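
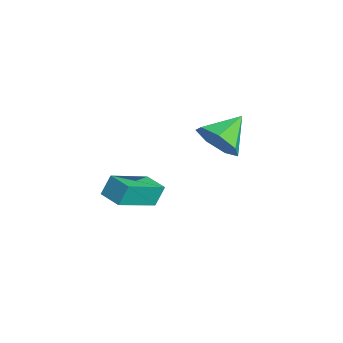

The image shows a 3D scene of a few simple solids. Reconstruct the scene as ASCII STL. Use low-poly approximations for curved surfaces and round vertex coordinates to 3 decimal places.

solid 
facet normal -0.924 -0.382 0.027
outer loop
vertex 1.18 -1.379 -1.585
vertex 0.523 0.141 -2.557
vertex 1.326 -1.784 -2.318
endloop
endfacet
facet normal 0.342 -0.792 0.506
outer loop
vertex 2.157 -1.441 -2.343
vertex 1.18 -1.379 -1.585
vertex 1.326 -1.784 -2.318
endloop
endfacet
facet normal -0.924 -0.382 0.029
outer loop
vertex 1.326 -1.784 -2.318
vertex 0.523 0.141 -2.557
vertex 0.668 -0.265 -3.29
endloop
endfacet
facet normal 0.171 -0.477 -0.862
outer loop
vertex 0.668 -0.265 -3.29
vertex 2.157 -1.441 -2.343
vertex 1.326 -1.784 -2.318
endloop
endfacet
facet normal -0.171 0.477 0.862
outer loop
vertex 1.18 -1.379 -1.585
vertex 1.354 0.484 -2.582
vertex 0.523 0.141 -2.557
endloop
endfacet
facet normal 0.342 -0.792 0.506
outer loop
vertex 2.012 -1.035 -1.61
vertex 1.18 -1.379 -1.585
vertex 2.157 -1.441 -2.343
endloop
endfacet
facet normal -0.171 0.477 0.862
outer loop
vertex 2.012 -1.035 -1.61
vertex 1.354 0.484 -2.582
vertex 1.18 -1.379 -1.585
endloop
endfacet
facet normal -0.342 0.792 -0.506
outer loop
vertex 0.523 0.141 -2.557
vertex 1.354 0.484 -2.582
vertex 0.668 -0.265 -3.29
endloop
endfacet
facet normal 0.171 -0.477 -0.862
outer loop
vertex 1.5 0.079 -3.315
vertex 2.157 -1.441 -2.343
vertex 0.668 -0.265 -3.29
endloop
endfacet
facet normal -0.343 0.792 -0.506
outer loop
vertex 0.668 -0.265 -3.29
vertex 1.354 0.484 -2.582
vertex 1.5 0.079 -3.315
endloop
endfacet
facet normal 0.924 0.381 -0.028
outer loop
vertex 1.5 0.079 -3.315
vertex 2.012 -1.035 -1.61
vertex 2.157 -1.441 -2.343
endloop
endfacet
facet normal 0.924 0.383 -0.027
outer loop
vertex 1.354 0.484 -2.582
vertex 2.012 -1.035 -1.61
vertex 1.5 0.079 -3.315
endloop
endfacet
facet normal 0.400 -0.798 -0.451
outer loop
vertex 0.801 3.364 -2.139
vertex 0.26 2.792 -1.607
vertex 0.064 3.173 -2.455
endloop
endfacet
facet normal -0.030 0.885 -0.464
outer loop
vertex 0.801 3.364 -2.139
vertex 0.064 3.173 -2.455
vertex -0.32 3.948 -0.953
endloop
endfacet
facet normal 0.401 -0.798 -0.451
outer loop
vertex 0.064 3.173 -2.455
vertex 0.26 2.792 -1.607
vertex -0.525 2.695 -2.133
endloop
endfacet
facet normal -0.697 0.549 -0.461
outer loop
vertex 0.064 3.173 -2.455
vertex -0.525 2.695 -2.133
vertex -0.32 3.948 -0.953
endloop
endfacet
facet normal 0.401 -0.798 -0.451
outer loop
vertex -0.525 2.695 -2.133
vertex 0.26 2.792 -1.607
vertex -0.523 2.29 -1.415
endloop
endfacet
facet normal -0.993 0.104 0.062
outer loop
vertex -0.525 2.695 -2.133
vertex -0.523 2.29 -1.415
vertex -0.32 3.948 -0.953
endloop
endfacet
facet normal 0.401 -0.797 -0.451
outer loop
vertex -0.523 2.29 -1.415
vertex 0.26 2.792 -1.607
vertex 0.069 2.263 -0.842
endloop
endfacet
facet normal -0.694 -0.113 0.711
outer loop
vertex -0.523 2.29 -1.415
vertex 0.069 2.263 -0.842
vertex -0.32 3.948 -0.953
endloop
endfacet
facet normal 0.400 -0.797 -0.452
outer loop
vertex 0.069 2.263 -0.842
vertex 0.26 2.792 -1.607
vertex 0.805 2.634 -0.845
endloop
endfacet
facet normal -0.026 0.060 0.998
outer loop
vertex 0.069 2.263 -0.842
vertex 0.805 2.634 -0.845
vertex -0.32 3.948 -0.953
endloop
endfacet
facet normal 0.401 -0.797 -0.452
outer loop
vertex 0.805 2.634 -0.845
vertex 0.26 2.792 -1.607
vertex 1.131 3.125 -1.422
endloop
endfacet
facet normal 0.508 0.493 0.706
outer loop
vertex 0.805 2.634 -0.845
vertex 1.131 3.125 -1.422
vertex -0.32 3.948 -0.953
endloop
endfacet
facet normal 0.401 -0.798 -0.450
outer loop
vertex 1.131 3.125 -1.422
vertex 0.26 2.792 -1.607
vertex 0.801 3.364 -2.139
endloop
endfacet
facet normal 0.506 0.861 0.054
outer loop
vertex 1.131 3.125 -1.422
vertex 0.801 3.364 -2.139
vertex -0.32 3.948 -0.953
endloop
endfacet

endsolid


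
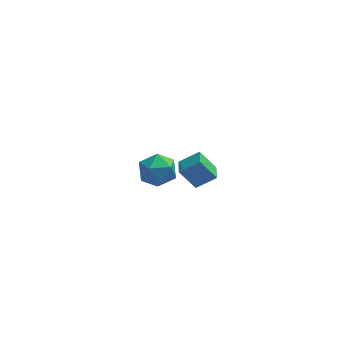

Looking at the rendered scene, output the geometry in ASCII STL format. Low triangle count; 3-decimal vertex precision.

solid 
facet normal -0.695 0.712 -0.101
outer loop
vertex -0.442 3.199 -4.464
vertex -0.702 3.099 -3.375
vertex 0.091 3.828 -3.699
endloop
endfacet
facet normal -0.158 0.814 -0.559
outer loop
vertex -0.442 3.199 -4.464
vertex 0.091 3.828 -3.699
vertex 0.669 3.36 -4.543
endloop
endfacet
facet normal -0.102 0.231 -0.968
outer loop
vertex -0.442 3.199 -4.464
vertex 0.669 3.36 -4.543
vertex 0.233 2.342 -4.74
endloop
endfacet
facet normal -0.605 -0.231 -0.762
outer loop
vertex -0.442 3.199 -4.464
vertex 0.233 2.342 -4.74
vertex -0.615 2.18 -4.018
endloop
endfacet
facet normal -0.972 0.066 -0.226
outer loop
vertex -0.442 3.199 -4.464
vertex -0.615 2.18 -4.018
vertex -0.702 3.099 -3.375
endloop
endfacet
facet normal 0.445 0.877 -0.182
outer loop
vertex 0.669 3.36 -4.543
vertex 0.091 3.828 -3.699
vertex 1.095 3.36 -3.502
endloop
endfacet
facet normal -0.425 0.711 0.560
outer loop
vertex 0.091 3.828 -3.699
vertex -0.702 3.099 -3.375
vertex 0.247 3.198 -2.78
endloop
endfacet
facet normal -0.873 -0.333 0.357
outer loop
vertex -0.702 3.099 -3.375
vertex -0.615 2.18 -4.018
vertex -0.189 2.18 -2.977
endloop
endfacet
facet normal -0.279 -0.813 -0.510
outer loop
vertex -0.615 2.18 -4.018
vertex 0.233 2.342 -4.74
vertex 0.389 1.712 -3.821
endloop
endfacet
facet normal 0.535 -0.066 -0.842
outer loop
vertex 0.233 2.342 -4.74
vertex 0.669 3.36 -4.543
vertex 1.182 2.441 -4.145
endloop
endfacet
facet normal 0.605 0.231 0.762
outer loop
vertex 0.922 2.341 -3.056
vertex 1.095 3.36 -3.502
vertex 0.247 3.198 -2.78
endloop
endfacet
facet normal 0.102 -0.231 0.968
outer loop
vertex 0.922 2.341 -3.056
vertex 0.247 3.198 -2.78
vertex -0.189 2.18 -2.977
endloop
endfacet
facet normal 0.158 -0.814 0.559
outer loop
vertex 0.922 2.341 -3.056
vertex -0.189 2.18 -2.977
vertex 0.389 1.712 -3.821
endloop
endfacet
facet normal 0.695 -0.712 0.101
outer loop
vertex 0.922 2.341 -3.056
vertex 0.389 1.712 -3.821
vertex 1.182 2.441 -4.145
endloop
endfacet
facet normal 0.972 -0.066 0.226
outer loop
vertex 0.922 2.341 -3.056
vertex 1.182 2.441 -4.145
vertex 1.095 3.36 -3.502
endloop
endfacet
facet normal 0.279 0.813 0.510
outer loop
vertex 0.247 3.198 -2.78
vertex 1.095 3.36 -3.502
vertex 0.091 3.828 -3.699
endloop
endfacet
facet normal -0.535 0.066 0.842
outer loop
vertex -0.189 2.18 -2.977
vertex 0.247 3.198 -2.78
vertex -0.702 3.099 -3.375
endloop
endfacet
facet normal -0.445 -0.877 0.182
outer loop
vertex 0.389 1.712 -3.821
vertex -0.189 2.18 -2.977
vertex -0.615 2.18 -4.018
endloop
endfacet
facet normal 0.425 -0.711 -0.560
outer loop
vertex 1.182 2.441 -4.145
vertex 0.389 1.712 -3.821
vertex 0.233 2.342 -4.74
endloop
endfacet
facet normal 0.873 0.333 -0.357
outer loop
vertex 1.095 3.36 -3.502
vertex 1.182 2.441 -4.145
vertex 0.669 3.36 -4.543
endloop
endfacet
facet normal -0.573 0.121 0.811
outer loop
vertex 2.102 -3.449 3.554
vertex 2.119 -2.568 3.434
vertex 1.111 -3.525 2.865
endloop
endfacet
facet normal -0.018 -0.991 0.135
outer loop
vertex 1.901 -3.692 1.746
vertex 2.102 -3.449 3.554
vertex 1.111 -3.525 2.865
endloop
endfacet
facet normal -0.573 0.122 0.811
outer loop
vertex 1.111 -3.525 2.865
vertex 2.119 -2.568 3.434
vertex 1.127 -2.643 2.744
endloop
endfacet
facet normal -0.820 -0.063 -0.569
outer loop
vertex 1.127 -2.643 2.744
vertex 1.901 -3.692 1.746
vertex 1.111 -3.525 2.865
endloop
endfacet
facet normal 0.820 0.062 0.569
outer loop
vertex 2.102 -3.449 3.554
vertex 2.909 -2.735 2.315
vertex 2.119 -2.568 3.434
endloop
endfacet
facet normal -0.019 -0.991 0.135
outer loop
vertex 2.893 -3.617 2.436
vertex 2.102 -3.449 3.554
vertex 1.901 -3.692 1.746
endloop
endfacet
facet normal 0.819 0.063 0.570
outer loop
vertex 2.893 -3.617 2.436
vertex 2.909 -2.735 2.315
vertex 2.102 -3.449 3.554
endloop
endfacet
facet normal 0.019 0.991 -0.135
outer loop
vertex 2.119 -2.568 3.434
vertex 2.909 -2.735 2.315
vertex 1.127 -2.643 2.744
endloop
endfacet
facet normal -0.819 -0.062 -0.570
outer loop
vertex 1.918 -2.811 1.626
vertex 1.901 -3.692 1.746
vertex 1.127 -2.643 2.744
endloop
endfacet
facet normal 0.018 0.991 -0.136
outer loop
vertex 1.127 -2.643 2.744
vertex 2.909 -2.735 2.315
vertex 1.918 -2.811 1.626
endloop
endfacet
facet normal 0.573 -0.121 -0.811
outer loop
vertex 1.918 -2.811 1.626
vertex 2.893 -3.617 2.436
vertex 1.901 -3.692 1.746
endloop
endfacet
facet normal 0.573 -0.122 -0.811
outer loop
vertex 2.909 -2.735 2.315
vertex 2.893 -3.617 2.436
vertex 1.918 -2.811 1.626
endloop
endfacet

endsolid


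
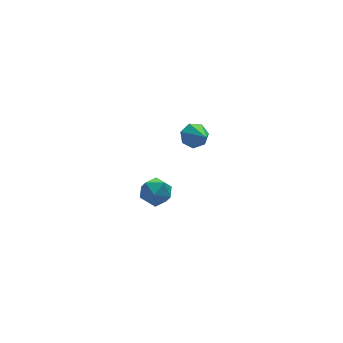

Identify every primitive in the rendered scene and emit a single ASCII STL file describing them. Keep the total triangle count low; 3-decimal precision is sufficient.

solid 
facet normal -0.280 0.789 0.547
outer loop
vertex -3.346 1.59 -2.741
vertex -3.341 1.178 -2.144
vertex -2.74 1.531 -2.346
endloop
endfacet
facet normal 0.108 0.994 -0.018
outer loop
vertex -3.346 1.59 -2.741
vertex -2.74 1.531 -2.346
vertex -2.704 1.514 -3.071
endloop
endfacet
facet normal -0.221 0.764 -0.606
outer loop
vertex -3.346 1.59 -2.741
vertex -2.704 1.514 -3.071
vertex -3.283 1.152 -3.316
endloop
endfacet
facet normal -0.812 0.418 -0.407
outer loop
vertex -3.346 1.59 -2.741
vertex -3.283 1.152 -3.316
vertex -3.677 0.945 -2.743
endloop
endfacet
facet normal -0.847 0.434 0.306
outer loop
vertex -3.346 1.59 -2.741
vertex -3.677 0.945 -2.743
vertex -3.341 1.178 -2.144
endloop
endfacet
facet normal 0.744 0.668 0.021
outer loop
vertex -2.704 1.514 -3.071
vertex -2.74 1.531 -2.346
vertex -2.303 1.055 -2.677
endloop
endfacet
facet normal 0.115 0.338 0.934
outer loop
vertex -2.74 1.531 -2.346
vertex -3.341 1.178 -2.144
vertex -2.697 0.848 -2.104
endloop
endfacet
facet normal -0.805 -0.237 0.544
outer loop
vertex -3.341 1.178 -2.144
vertex -3.677 0.945 -2.743
vertex -3.276 0.486 -2.349
endloop
endfacet
facet normal -0.748 -0.263 -0.609
outer loop
vertex -3.677 0.945 -2.743
vertex -3.283 1.152 -3.316
vertex -3.24 0.469 -3.074
endloop
endfacet
facet normal 0.209 0.296 -0.932
outer loop
vertex -3.283 1.152 -3.316
vertex -2.704 1.514 -3.071
vertex -2.639 0.822 -3.276
endloop
endfacet
facet normal 0.812 -0.418 0.407
outer loop
vertex -2.634 0.41 -2.679
vertex -2.303 1.055 -2.677
vertex -2.697 0.848 -2.104
endloop
endfacet
facet normal 0.221 -0.764 0.606
outer loop
vertex -2.634 0.41 -2.679
vertex -2.697 0.848 -2.104
vertex -3.276 0.486 -2.349
endloop
endfacet
facet normal -0.108 -0.994 0.018
outer loop
vertex -2.634 0.41 -2.679
vertex -3.276 0.486 -2.349
vertex -3.24 0.469 -3.074
endloop
endfacet
facet normal 0.280 -0.789 -0.547
outer loop
vertex -2.634 0.41 -2.679
vertex -3.24 0.469 -3.074
vertex -2.639 0.822 -3.276
endloop
endfacet
facet normal 0.847 -0.434 -0.306
outer loop
vertex -2.634 0.41 -2.679
vertex -2.639 0.822 -3.276
vertex -2.303 1.055 -2.677
endloop
endfacet
facet normal 0.748 0.263 0.609
outer loop
vertex -2.697 0.848 -2.104
vertex -2.303 1.055 -2.677
vertex -2.74 1.531 -2.346
endloop
endfacet
facet normal -0.209 -0.296 0.932
outer loop
vertex -3.276 0.486 -2.349
vertex -2.697 0.848 -2.104
vertex -3.341 1.178 -2.144
endloop
endfacet
facet normal -0.744 -0.668 -0.021
outer loop
vertex -3.24 0.469 -3.074
vertex -3.276 0.486 -2.349
vertex -3.677 0.945 -2.743
endloop
endfacet
facet normal -0.115 -0.338 -0.934
outer loop
vertex -2.639 0.822 -3.276
vertex -3.24 0.469 -3.074
vertex -3.283 1.152 -3.316
endloop
endfacet
facet normal 0.805 0.237 -0.544
outer loop
vertex -2.303 1.055 -2.677
vertex -2.639 0.822 -3.276
vertex -2.704 1.514 -3.071
endloop
endfacet
facet normal 0.034 0.812 -0.582
outer loop
vertex -2.019 -1.335 1.743
vertex -2.315 -1.05 2.123
vertex -1.759 -1.103 2.082
endloop
endfacet
facet normal 0.784 -0.587 -0.200
outer loop
vertex -2.019 -1.335 1.743
vertex -1.759 -1.103 2.082
vertex -2.365 -2.21 2.957
endloop
endfacet
facet normal 0.034 0.812 -0.582
outer loop
vertex -1.759 -1.103 2.082
vertex -2.315 -1.05 2.123
vertex -1.918 -0.831 2.452
endloop
endfacet
facet normal 0.879 -0.116 0.463
outer loop
vertex -1.759 -1.103 2.082
vertex -1.918 -0.831 2.452
vertex -2.365 -2.21 2.957
endloop
endfacet
facet normal 0.036 0.811 -0.583
outer loop
vertex -1.918 -0.831 2.452
vertex -2.315 -1.05 2.123
vertex -2.376 -0.723 2.574
endloop
endfacet
facet normal 0.302 0.240 0.923
outer loop
vertex -1.918 -0.831 2.452
vertex -2.376 -0.723 2.574
vertex -2.365 -2.21 2.957
endloop
endfacet
facet normal 0.035 0.811 -0.584
outer loop
vertex -2.376 -0.723 2.574
vertex -2.315 -1.05 2.123
vertex -2.788 -0.862 2.356
endloop
endfacet
facet normal -0.512 0.211 0.833
outer loop
vertex -2.376 -0.723 2.574
vertex -2.788 -0.862 2.356
vertex -2.365 -2.21 2.957
endloop
endfacet
facet normal 0.035 0.812 -0.583
outer loop
vertex -2.788 -0.862 2.356
vertex -2.315 -1.05 2.123
vertex -2.844 -1.142 1.963
endloop
endfacet
facet normal -0.948 -0.180 0.263
outer loop
vertex -2.788 -0.862 2.356
vertex -2.844 -1.142 1.963
vertex -2.365 -2.21 2.957
endloop
endfacet
facet normal 0.035 0.812 -0.583
outer loop
vertex -2.844 -1.142 1.963
vertex -2.315 -1.05 2.123
vertex -2.502 -1.353 1.69
endloop
endfacet
facet normal -0.681 -0.639 -0.359
outer loop
vertex -2.844 -1.142 1.963
vertex -2.502 -1.353 1.69
vertex -2.365 -2.21 2.957
endloop
endfacet
facet normal 0.034 0.812 -0.583
outer loop
vertex -2.502 -1.353 1.69
vertex -2.315 -1.05 2.123
vertex -2.019 -1.335 1.743
endloop
endfacet
facet normal 0.093 -0.820 -0.565
outer loop
vertex -2.502 -1.353 1.69
vertex -2.019 -1.335 1.743
vertex -2.365 -2.21 2.957
endloop
endfacet

endsolid


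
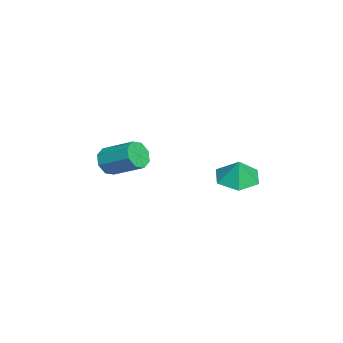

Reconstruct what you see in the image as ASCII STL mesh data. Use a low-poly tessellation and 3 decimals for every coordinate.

solid 
facet normal -0.323 -0.069 -0.944
outer loop
vertex 3.718 1.194 1.152
vertex 3.113 2.078 1.294
vertex 4.129 2.17 0.94
endloop
endfacet
facet normal 0.884 -0.293 0.364
outer loop
vertex 3.718 1.194 1.152
vertex 4.129 2.17 0.94
vertex 3.507 2.162 2.446
endloop
endfacet
facet normal -0.323 -0.070 -0.944
outer loop
vertex 4.129 2.17 0.94
vertex 3.113 2.078 1.294
vertex 3.523 3.054 1.082
endloop
endfacet
facet normal 0.802 0.496 0.334
outer loop
vertex 4.129 2.17 0.94
vertex 3.523 3.054 1.082
vertex 3.507 2.162 2.446
endloop
endfacet
facet normal -0.323 -0.069 -0.944
outer loop
vertex 3.523 3.054 1.082
vertex 3.113 2.078 1.294
vertex 2.508 2.961 1.436
endloop
endfacet
facet normal 0.114 0.831 0.545
outer loop
vertex 3.523 3.054 1.082
vertex 2.508 2.961 1.436
vertex 3.507 2.162 2.446
endloop
endfacet
facet normal -0.323 -0.070 -0.944
outer loop
vertex 2.508 2.961 1.436
vertex 3.113 2.078 1.294
vertex 2.097 1.985 1.649
endloop
endfacet
facet normal -0.491 0.378 0.785
outer loop
vertex 2.508 2.961 1.436
vertex 2.097 1.985 1.649
vertex 3.507 2.162 2.446
endloop
endfacet
facet normal -0.323 -0.070 -0.944
outer loop
vertex 2.097 1.985 1.649
vertex 3.113 2.078 1.294
vertex 2.702 1.102 1.507
endloop
endfacet
facet normal -0.409 -0.411 0.815
outer loop
vertex 2.097 1.985 1.649
vertex 2.702 1.102 1.507
vertex 3.507 2.162 2.446
endloop
endfacet
facet normal -0.323 -0.070 -0.944
outer loop
vertex 2.702 1.102 1.507
vertex 3.113 2.078 1.294
vertex 3.718 1.194 1.152
endloop
endfacet
facet normal 0.279 -0.747 0.604
outer loop
vertex 2.702 1.102 1.507
vertex 3.718 1.194 1.152
vertex 3.507 2.162 2.446
endloop
endfacet
facet normal -0.378 -0.803 -0.460
outer loop
vertex -0.254 -4.263 -0.451
vertex -0.954 -4.185 -0.013
vertex -0.682 -3.895 -0.742
endloop
endfacet
facet normal 0.635 0.138 -0.760
outer loop
vertex -0.254 -4.263 -0.451
vertex -0.682 -3.895 -0.742
vertex 0.455 -2.752 0.415
endloop
endfacet
facet normal 0.634 0.139 -0.761
outer loop
vertex 0.455 -2.752 0.415
vertex -0.682 -3.895 -0.742
vertex 0.026 -2.384 0.125
endloop
endfacet
facet normal 0.377 0.803 0.462
outer loop
vertex 0.455 -2.752 0.415
vertex 0.026 -2.384 0.125
vertex -0.246 -2.675 0.853
endloop
endfacet
facet normal -0.377 -0.804 -0.460
outer loop
vertex -0.682 -3.895 -0.742
vertex -0.954 -4.185 -0.013
vertex -1.271 -3.697 -0.605
endloop
endfacet
facet normal -0.030 0.508 -0.861
outer loop
vertex -0.682 -3.895 -0.742
vertex -1.271 -3.697 -0.605
vertex 0.026 -2.384 0.125
endloop
endfacet
facet normal -0.029 0.508 -0.861
outer loop
vertex 0.026 -2.384 0.125
vertex -1.271 -3.697 -0.605
vertex -0.562 -2.187 0.261
endloop
endfacet
facet normal 0.376 0.803 0.462
outer loop
vertex 0.026 -2.384 0.125
vertex -0.562 -2.187 0.261
vertex -0.246 -2.675 0.853
endloop
endfacet
facet normal -0.377 -0.804 -0.460
outer loop
vertex -1.271 -3.697 -0.605
vertex -0.954 -4.185 -0.013
vertex -1.673 -3.785 -0.122
endloop
endfacet
facet normal -0.675 0.579 -0.457
outer loop
vertex -1.271 -3.697 -0.605
vertex -1.673 -3.785 -0.122
vertex -0.562 -2.187 0.261
endloop
endfacet
facet normal -0.675 0.579 -0.458
outer loop
vertex -0.562 -2.187 0.261
vertex -1.673 -3.785 -0.122
vertex -0.965 -2.275 0.744
endloop
endfacet
facet normal 0.377 0.803 0.461
outer loop
vertex -0.562 -2.187 0.261
vertex -0.965 -2.275 0.744
vertex -0.246 -2.675 0.853
endloop
endfacet
facet normal -0.377 -0.803 -0.462
outer loop
vertex -1.673 -3.785 -0.122
vertex -0.954 -4.185 -0.013
vertex -1.655 -4.108 0.425
endloop
endfacet
facet normal -0.926 0.311 0.214
outer loop
vertex -1.673 -3.785 -0.122
vertex -1.655 -4.108 0.425
vertex -0.965 -2.275 0.744
endloop
endfacet
facet normal -0.926 0.311 0.215
outer loop
vertex -0.965 -2.275 0.744
vertex -1.655 -4.108 0.425
vertex -0.946 -2.597 1.291
endloop
endfacet
facet normal 0.377 0.804 0.460
outer loop
vertex -0.965 -2.275 0.744
vertex -0.946 -2.597 1.291
vertex -0.246 -2.675 0.853
endloop
endfacet
facet normal -0.377 -0.803 -0.462
outer loop
vertex -1.655 -4.108 0.425
vertex -0.954 -4.185 -0.013
vertex -1.226 -4.476 0.715
endloop
endfacet
facet normal -0.634 -0.139 0.761
outer loop
vertex -1.655 -4.108 0.425
vertex -1.226 -4.476 0.715
vertex -0.946 -2.597 1.291
endloop
endfacet
facet normal -0.635 -0.138 0.760
outer loop
vertex -0.946 -2.597 1.291
vertex -1.226 -4.476 0.715
vertex -0.518 -2.965 1.582
endloop
endfacet
facet normal 0.378 0.803 0.460
outer loop
vertex -0.946 -2.597 1.291
vertex -0.518 -2.965 1.582
vertex -0.246 -2.675 0.853
endloop
endfacet
facet normal -0.376 -0.803 -0.462
outer loop
vertex -1.226 -4.476 0.715
vertex -0.954 -4.185 -0.013
vertex -0.638 -4.673 0.579
endloop
endfacet
facet normal 0.029 -0.508 0.861
outer loop
vertex -1.226 -4.476 0.715
vertex -0.638 -4.673 0.579
vertex -0.518 -2.965 1.582
endloop
endfacet
facet normal 0.030 -0.508 0.861
outer loop
vertex -0.518 -2.965 1.582
vertex -0.638 -4.673 0.579
vertex 0.071 -3.163 1.445
endloop
endfacet
facet normal 0.377 0.804 0.460
outer loop
vertex -0.518 -2.965 1.582
vertex 0.071 -3.163 1.445
vertex -0.246 -2.675 0.853
endloop
endfacet
facet normal -0.377 -0.803 -0.461
outer loop
vertex -0.638 -4.673 0.579
vertex -0.954 -4.185 -0.013
vertex -0.235 -4.585 0.096
endloop
endfacet
facet normal 0.675 -0.579 0.457
outer loop
vertex -0.638 -4.673 0.579
vertex -0.235 -4.585 0.096
vertex 0.071 -3.163 1.445
endloop
endfacet
facet normal 0.676 -0.579 0.457
outer loop
vertex 0.071 -3.163 1.445
vertex -0.235 -4.585 0.096
vertex 0.473 -3.075 0.962
endloop
endfacet
facet normal 0.377 0.804 0.460
outer loop
vertex 0.071 -3.163 1.445
vertex 0.473 -3.075 0.962
vertex -0.246 -2.675 0.853
endloop
endfacet
facet normal -0.377 -0.804 -0.460
outer loop
vertex -0.235 -4.585 0.096
vertex -0.954 -4.185 -0.013
vertex -0.254 -4.263 -0.451
endloop
endfacet
facet normal 0.926 -0.311 -0.215
outer loop
vertex -0.235 -4.585 0.096
vertex -0.254 -4.263 -0.451
vertex 0.473 -3.075 0.962
endloop
endfacet
facet normal 0.926 -0.312 -0.214
outer loop
vertex 0.473 -3.075 0.962
vertex -0.254 -4.263 -0.451
vertex 0.455 -2.752 0.415
endloop
endfacet
facet normal 0.377 0.803 0.462
outer loop
vertex 0.473 -3.075 0.962
vertex 0.455 -2.752 0.415
vertex -0.246 -2.675 0.853
endloop
endfacet

endsolid


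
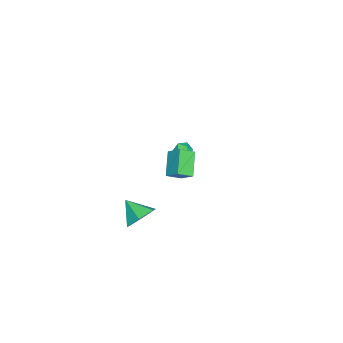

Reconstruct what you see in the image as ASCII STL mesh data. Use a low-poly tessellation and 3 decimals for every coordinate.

solid 
facet normal 0.303 0.765 -0.569
outer loop
vertex 4.946 1.088 -2.583
vertex 4.024 1.566 -2.431
vertex 4.821 1.742 -1.771
endloop
endfacet
facet normal 0.647 -0.542 0.536
outer loop
vertex 4.946 1.088 -2.583
vertex 4.821 1.742 -1.771
vertex 3.576 0.434 -1.589
endloop
endfacet
facet normal 0.303 0.765 -0.569
outer loop
vertex 4.821 1.742 -1.771
vertex 4.024 1.566 -2.431
vertex 3.899 2.22 -1.619
endloop
endfacet
facet normal 0.157 -0.012 0.988
outer loop
vertex 4.821 1.742 -1.771
vertex 3.899 2.22 -1.619
vertex 3.576 0.434 -1.589
endloop
endfacet
facet normal 0.302 0.765 -0.569
outer loop
vertex 3.899 2.22 -1.619
vertex 4.024 1.566 -2.431
vertex 3.101 2.044 -2.279
endloop
endfacet
facet normal -0.649 0.130 0.750
outer loop
vertex 3.899 2.22 -1.619
vertex 3.101 2.044 -2.279
vertex 3.576 0.434 -1.589
endloop
endfacet
facet normal 0.302 0.765 -0.569
outer loop
vertex 3.101 2.044 -2.279
vertex 4.024 1.566 -2.431
vertex 3.227 1.39 -3.091
endloop
endfacet
facet normal -0.964 -0.259 0.059
outer loop
vertex 3.101 2.044 -2.279
vertex 3.227 1.39 -3.091
vertex 3.576 0.434 -1.589
endloop
endfacet
facet normal 0.303 0.765 -0.569
outer loop
vertex 3.227 1.39 -3.091
vertex 4.024 1.566 -2.431
vertex 4.149 0.912 -3.243
endloop
endfacet
facet normal -0.474 -0.789 -0.392
outer loop
vertex 3.227 1.39 -3.091
vertex 4.149 0.912 -3.243
vertex 3.576 0.434 -1.589
endloop
endfacet
facet normal 0.303 0.765 -0.569
outer loop
vertex 4.149 0.912 -3.243
vertex 4.024 1.566 -2.431
vertex 4.946 1.088 -2.583
endloop
endfacet
facet normal 0.333 -0.930 -0.154
outer loop
vertex 4.149 0.912 -3.243
vertex 4.946 1.088 -2.583
vertex 3.576 0.434 -1.589
endloop
endfacet
facet normal -0.573 0.666 -0.479
outer loop
vertex 0.872 3.525 1.419
vertex 2.124 3.887 0.424
vertex 0.526 2.698 0.683
endloop
endfacet
facet normal -0.763 -0.221 0.607
outer loop
vertex 1.116 2.013 1.176
vertex 0.872 3.525 1.419
vertex 0.526 2.698 0.683
endloop
endfacet
facet normal -0.573 0.666 -0.479
outer loop
vertex 0.526 2.698 0.683
vertex 2.124 3.887 0.424
vertex 1.778 3.06 -0.312
endloop
endfacet
facet normal -0.298 -0.713 -0.634
outer loop
vertex 1.778 3.06 -0.312
vertex 1.116 2.013 1.176
vertex 0.526 2.698 0.683
endloop
endfacet
facet normal 0.298 0.713 0.634
outer loop
vertex 0.872 3.525 1.419
vertex 2.714 3.202 0.917
vertex 2.124 3.887 0.424
endloop
endfacet
facet normal -0.763 -0.221 0.607
outer loop
vertex 1.462 2.84 1.912
vertex 0.872 3.525 1.419
vertex 1.116 2.013 1.176
endloop
endfacet
facet normal 0.298 0.713 0.634
outer loop
vertex 1.462 2.84 1.912
vertex 2.714 3.202 0.917
vertex 0.872 3.525 1.419
endloop
endfacet
facet normal 0.763 0.221 -0.607
outer loop
vertex 2.124 3.887 0.424
vertex 2.714 3.202 0.917
vertex 1.778 3.06 -0.312
endloop
endfacet
facet normal -0.298 -0.713 -0.634
outer loop
vertex 2.368 2.375 0.181
vertex 1.116 2.013 1.176
vertex 1.778 3.06 -0.312
endloop
endfacet
facet normal 0.763 0.221 -0.607
outer loop
vertex 1.778 3.06 -0.312
vertex 2.714 3.202 0.917
vertex 2.368 2.375 0.181
endloop
endfacet
facet normal 0.573 -0.666 0.479
outer loop
vertex 2.368 2.375 0.181
vertex 1.462 2.84 1.912
vertex 1.116 2.013 1.176
endloop
endfacet
facet normal 0.573 -0.666 0.479
outer loop
vertex 2.714 3.202 0.917
vertex 1.462 2.84 1.912
vertex 2.368 2.375 0.181
endloop
endfacet
facet normal -0.853 0.514 0.086
outer loop
vertex -4.519 1.064 -3.498
vertex -4.462 1.053 -2.87
vertex -4.21 1.527 -3.2
endloop
endfacet
facet normal -0.517 0.680 -0.520
outer loop
vertex -4.519 1.064 -3.498
vertex -4.21 1.527 -3.2
vertex -3.98 1.29 -3.738
endloop
endfacet
facet normal -0.433 0.079 -0.898
outer loop
vertex -4.519 1.064 -3.498
vertex -3.98 1.29 -3.738
vertex -4.091 0.668 -3.739
endloop
endfacet
facet normal -0.719 -0.458 -0.523
outer loop
vertex -4.519 1.064 -3.498
vertex -4.091 0.668 -3.739
vertex -4.389 0.522 -3.202
endloop
endfacet
facet normal -0.978 -0.188 0.086
outer loop
vertex -4.519 1.064 -3.498
vertex -4.389 0.522 -3.202
vertex -4.462 1.053 -2.87
endloop
endfacet
facet normal 0.130 0.927 -0.353
outer loop
vertex -3.98 1.29 -3.738
vertex -4.21 1.527 -3.2
vertex -3.591 1.418 -3.258
endloop
endfacet
facet normal -0.415 0.658 0.628
outer loop
vertex -4.21 1.527 -3.2
vertex -4.462 1.053 -2.87
vertex -3.889 1.272 -2.721
endloop
endfacet
facet normal -0.617 -0.477 0.627
outer loop
vertex -4.462 1.053 -2.87
vertex -4.389 0.522 -3.202
vertex -4.0 0.65 -2.722
endloop
endfacet
facet normal -0.194 -0.914 -0.356
outer loop
vertex -4.389 0.522 -3.202
vertex -4.091 0.668 -3.739
vertex -3.77 0.413 -3.26
endloop
endfacet
facet normal 0.268 -0.046 -0.962
outer loop
vertex -4.091 0.668 -3.739
vertex -3.98 1.29 -3.738
vertex -3.518 0.887 -3.59
endloop
endfacet
facet normal 0.719 0.458 0.523
outer loop
vertex -3.461 0.876 -2.962
vertex -3.591 1.418 -3.258
vertex -3.889 1.272 -2.721
endloop
endfacet
facet normal 0.433 -0.079 0.898
outer loop
vertex -3.461 0.876 -2.962
vertex -3.889 1.272 -2.721
vertex -4.0 0.65 -2.722
endloop
endfacet
facet normal 0.517 -0.680 0.520
outer loop
vertex -3.461 0.876 -2.962
vertex -4.0 0.65 -2.722
vertex -3.77 0.413 -3.26
endloop
endfacet
facet normal 0.853 -0.514 -0.086
outer loop
vertex -3.461 0.876 -2.962
vertex -3.77 0.413 -3.26
vertex -3.518 0.887 -3.59
endloop
endfacet
facet normal 0.978 0.188 -0.086
outer loop
vertex -3.461 0.876 -2.962
vertex -3.518 0.887 -3.59
vertex -3.591 1.418 -3.258
endloop
endfacet
facet normal 0.194 0.914 0.356
outer loop
vertex -3.889 1.272 -2.721
vertex -3.591 1.418 -3.258
vertex -4.21 1.527 -3.2
endloop
endfacet
facet normal -0.268 0.046 0.962
outer loop
vertex -4.0 0.65 -2.722
vertex -3.889 1.272 -2.721
vertex -4.462 1.053 -2.87
endloop
endfacet
facet normal -0.130 -0.927 0.353
outer loop
vertex -3.77 0.413 -3.26
vertex -4.0 0.65 -2.722
vertex -4.389 0.522 -3.202
endloop
endfacet
facet normal 0.415 -0.658 -0.628
outer loop
vertex -3.518 0.887 -3.59
vertex -3.77 0.413 -3.26
vertex -4.091 0.668 -3.739
endloop
endfacet
facet normal 0.617 0.477 -0.627
outer loop
vertex -3.591 1.418 -3.258
vertex -3.518 0.887 -3.59
vertex -3.98 1.29 -3.738
endloop
endfacet

endsolid


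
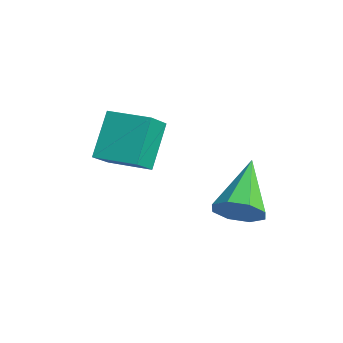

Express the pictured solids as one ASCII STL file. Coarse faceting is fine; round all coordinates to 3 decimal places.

solid 
facet normal -0.734 -0.677 -0.057
outer loop
vertex -2.332 -0.122 -1.39
vertex -3.079 0.58 -0.109
vertex -2.867 0.513 -2.049
endloop
endfacet
facet normal 0.455 -0.428 -0.781
outer loop
vertex -1.861 1.44 -1.971
vertex -2.332 -0.122 -1.39
vertex -2.867 0.513 -2.049
endloop
endfacet
facet normal -0.734 -0.677 -0.057
outer loop
vertex -2.867 0.513 -2.049
vertex -3.079 0.58 -0.109
vertex -3.613 1.215 -0.769
endloop
endfacet
facet normal -0.504 0.599 -0.622
outer loop
vertex -3.613 1.215 -0.769
vertex -1.861 1.44 -1.971
vertex -2.867 0.513 -2.049
endloop
endfacet
facet normal 0.504 -0.599 0.622
outer loop
vertex -2.332 -0.122 -1.39
vertex -2.073 1.507 -0.031
vertex -3.079 0.58 -0.109
endloop
endfacet
facet normal 0.456 -0.428 -0.780
outer loop
vertex -1.327 0.805 -1.311
vertex -2.332 -0.122 -1.39
vertex -1.861 1.44 -1.971
endloop
endfacet
facet normal 0.504 -0.599 0.622
outer loop
vertex -1.327 0.805 -1.311
vertex -2.073 1.507 -0.031
vertex -2.332 -0.122 -1.39
endloop
endfacet
facet normal -0.455 0.428 0.781
outer loop
vertex -3.079 0.58 -0.109
vertex -2.073 1.507 -0.031
vertex -3.613 1.215 -0.769
endloop
endfacet
facet normal -0.504 0.599 -0.622
outer loop
vertex -2.608 2.142 -0.69
vertex -1.861 1.44 -1.971
vertex -3.613 1.215 -0.769
endloop
endfacet
facet normal -0.455 0.427 0.781
outer loop
vertex -3.613 1.215 -0.769
vertex -2.073 1.507 -0.031
vertex -2.608 2.142 -0.69
endloop
endfacet
facet normal 0.734 0.677 0.057
outer loop
vertex -2.608 2.142 -0.69
vertex -1.327 0.805 -1.311
vertex -1.861 1.44 -1.971
endloop
endfacet
facet normal 0.734 0.677 0.056
outer loop
vertex -2.073 1.507 -0.031
vertex -1.327 0.805 -1.311
vertex -2.608 2.142 -0.69
endloop
endfacet
facet normal 0.685 -0.484 -0.545
outer loop
vertex 0.927 3.144 -2.095
vertex 0.408 3.058 -2.671
vertex 0.939 3.598 -2.483
endloop
endfacet
facet normal 0.446 0.575 0.686
outer loop
vertex 0.927 3.144 -2.095
vertex 0.939 3.598 -2.483
vertex -0.928 4.002 -1.609
endloop
endfacet
facet normal 0.685 -0.484 -0.545
outer loop
vertex 0.939 3.598 -2.483
vertex 0.408 3.058 -2.671
vertex 0.64 3.736 -2.981
endloop
endfacet
facet normal 0.259 0.960 0.110
outer loop
vertex 0.939 3.598 -2.483
vertex 0.64 3.736 -2.981
vertex -0.928 4.002 -1.609
endloop
endfacet
facet normal 0.686 -0.483 -0.544
outer loop
vertex 0.64 3.736 -2.981
vertex 0.408 3.058 -2.671
vertex 0.205 3.476 -3.298
endloop
endfacet
facet normal -0.219 0.880 -0.421
outer loop
vertex 0.64 3.736 -2.981
vertex 0.205 3.476 -3.298
vertex -0.928 4.002 -1.609
endloop
endfacet
facet normal 0.685 -0.484 -0.545
outer loop
vertex 0.205 3.476 -3.298
vertex 0.408 3.058 -2.671
vertex -0.111 2.972 -3.247
endloop
endfacet
facet normal -0.707 0.383 -0.594
outer loop
vertex 0.205 3.476 -3.298
vertex -0.111 2.972 -3.247
vertex -0.928 4.002 -1.609
endloop
endfacet
facet normal 0.685 -0.485 -0.545
outer loop
vertex -0.111 2.972 -3.247
vertex 0.408 3.058 -2.671
vertex -0.123 2.519 -2.859
endloop
endfacet
facet normal -0.921 -0.240 -0.308
outer loop
vertex -0.111 2.972 -3.247
vertex -0.123 2.519 -2.859
vertex -0.928 4.002 -1.609
endloop
endfacet
facet normal 0.684 -0.484 -0.545
outer loop
vertex -0.123 2.519 -2.859
vertex 0.408 3.058 -2.671
vertex 0.176 2.381 -2.361
endloop
endfacet
facet normal -0.734 -0.624 0.268
outer loop
vertex -0.123 2.519 -2.859
vertex 0.176 2.381 -2.361
vertex -0.928 4.002 -1.609
endloop
endfacet
facet normal 0.684 -0.484 -0.545
outer loop
vertex 0.176 2.381 -2.361
vertex 0.408 3.058 -2.671
vertex 0.611 2.64 -2.045
endloop
endfacet
facet normal -0.256 -0.545 0.799
outer loop
vertex 0.176 2.381 -2.361
vertex 0.611 2.64 -2.045
vertex -0.928 4.002 -1.609
endloop
endfacet
facet normal 0.685 -0.484 -0.545
outer loop
vertex 0.611 2.64 -2.045
vertex 0.408 3.058 -2.671
vertex 0.927 3.144 -2.095
endloop
endfacet
facet normal 0.232 -0.049 0.972
outer loop
vertex 0.611 2.64 -2.045
vertex 0.927 3.144 -2.095
vertex -0.928 4.002 -1.609
endloop
endfacet

endsolid


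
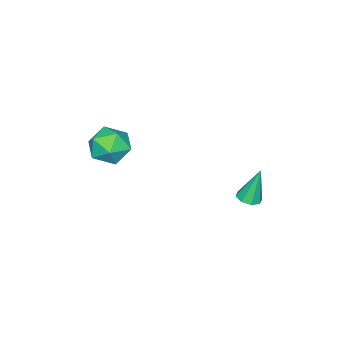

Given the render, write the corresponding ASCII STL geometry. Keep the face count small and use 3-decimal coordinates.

solid 
facet normal 0.243 0.817 0.522
outer loop
vertex 2.624 -1.548 3.406
vertex 2.778 -2.146 4.27
vertex 3.583 -1.959 3.603
endloop
endfacet
facet normal 0.417 0.894 -0.165
outer loop
vertex 2.624 -1.548 3.406
vertex 3.583 -1.959 3.603
vertex 3.197 -1.961 2.614
endloop
endfacet
facet normal -0.177 0.814 -0.553
outer loop
vertex 2.624 -1.548 3.406
vertex 3.197 -1.961 2.614
vertex 2.154 -2.15 2.669
endloop
endfacet
facet normal -0.717 0.689 -0.105
outer loop
vertex 2.624 -1.548 3.406
vertex 2.154 -2.15 2.669
vertex 1.894 -2.264 3.692
endloop
endfacet
facet normal -0.458 0.691 0.560
outer loop
vertex 2.624 -1.548 3.406
vertex 1.894 -2.264 3.692
vertex 2.778 -2.146 4.27
endloop
endfacet
facet normal 0.866 0.367 -0.339
outer loop
vertex 3.197 -1.961 2.614
vertex 3.583 -1.959 3.603
vertex 3.706 -2.816 2.988
endloop
endfacet
facet normal 0.585 0.243 0.774
outer loop
vertex 3.583 -1.959 3.603
vertex 2.778 -2.146 4.27
vertex 3.446 -2.93 4.011
endloop
endfacet
facet normal -0.550 0.037 0.834
outer loop
vertex 2.778 -2.146 4.27
vertex 1.894 -2.264 3.692
vertex 2.403 -3.119 4.066
endloop
endfacet
facet normal -0.970 0.035 -0.243
outer loop
vertex 1.894 -2.264 3.692
vertex 2.154 -2.15 2.669
vertex 2.017 -3.121 3.077
endloop
endfacet
facet normal -0.094 0.239 -0.966
outer loop
vertex 2.154 -2.15 2.669
vertex 3.197 -1.961 2.614
vertex 2.822 -2.934 2.41
endloop
endfacet
facet normal 0.717 -0.689 0.105
outer loop
vertex 2.976 -3.532 3.274
vertex 3.706 -2.816 2.988
vertex 3.446 -2.93 4.011
endloop
endfacet
facet normal 0.177 -0.814 0.553
outer loop
vertex 2.976 -3.532 3.274
vertex 3.446 -2.93 4.011
vertex 2.403 -3.119 4.066
endloop
endfacet
facet normal -0.417 -0.894 0.165
outer loop
vertex 2.976 -3.532 3.274
vertex 2.403 -3.119 4.066
vertex 2.017 -3.121 3.077
endloop
endfacet
facet normal -0.243 -0.817 -0.522
outer loop
vertex 2.976 -3.532 3.274
vertex 2.017 -3.121 3.077
vertex 2.822 -2.934 2.41
endloop
endfacet
facet normal 0.458 -0.691 -0.560
outer loop
vertex 2.976 -3.532 3.274
vertex 2.822 -2.934 2.41
vertex 3.706 -2.816 2.988
endloop
endfacet
facet normal 0.970 -0.035 0.243
outer loop
vertex 3.446 -2.93 4.011
vertex 3.706 -2.816 2.988
vertex 3.583 -1.959 3.603
endloop
endfacet
facet normal 0.094 -0.239 0.966
outer loop
vertex 2.403 -3.119 4.066
vertex 3.446 -2.93 4.011
vertex 2.778 -2.146 4.27
endloop
endfacet
facet normal -0.866 -0.367 0.339
outer loop
vertex 2.017 -3.121 3.077
vertex 2.403 -3.119 4.066
vertex 1.894 -2.264 3.692
endloop
endfacet
facet normal -0.585 -0.243 -0.774
outer loop
vertex 2.822 -2.934 2.41
vertex 2.017 -3.121 3.077
vertex 2.154 -2.15 2.669
endloop
endfacet
facet normal 0.550 -0.037 -0.834
outer loop
vertex 3.706 -2.816 2.988
vertex 2.822 -2.934 2.41
vertex 3.197 -1.961 2.614
endloop
endfacet
facet normal 0.187 -0.196 -0.963
outer loop
vertex -2.384 0.869 -2.424
vertex -3.001 0.894 -2.549
vertex -2.53 1.313 -2.543
endloop
endfacet
facet normal 0.839 0.380 0.389
outer loop
vertex -2.384 0.869 -2.424
vertex -2.53 1.313 -2.543
vertex -3.359 1.266 -0.711
endloop
endfacet
facet normal 0.186 -0.196 -0.963
outer loop
vertex -2.53 1.313 -2.543
vertex -3.001 0.894 -2.549
vertex -2.952 1.511 -2.665
endloop
endfacet
facet normal 0.371 0.909 0.191
outer loop
vertex -2.53 1.313 -2.543
vertex -2.952 1.511 -2.665
vertex -3.359 1.266 -0.711
endloop
endfacet
facet normal 0.188 -0.196 -0.962
outer loop
vertex -2.952 1.511 -2.665
vertex -3.001 0.894 -2.549
vertex -3.403 1.349 -2.72
endloop
endfacet
facet normal -0.343 0.938 0.046
outer loop
vertex -2.952 1.511 -2.665
vertex -3.403 1.349 -2.72
vertex -3.359 1.266 -0.711
endloop
endfacet
facet normal 0.189 -0.195 -0.962
outer loop
vertex -3.403 1.349 -2.72
vertex -3.001 0.894 -2.549
vertex -3.618 0.919 -2.675
endloop
endfacet
facet normal -0.892 0.450 0.038
outer loop
vertex -3.403 1.349 -2.72
vertex -3.618 0.919 -2.675
vertex -3.359 1.266 -0.711
endloop
endfacet
facet normal 0.189 -0.196 -0.962
outer loop
vertex -3.618 0.919 -2.675
vertex -3.001 0.894 -2.549
vertex -3.472 0.475 -2.556
endloop
endfacet
facet normal -0.949 -0.266 0.172
outer loop
vertex -3.618 0.919 -2.675
vertex -3.472 0.475 -2.556
vertex -3.359 1.266 -0.711
endloop
endfacet
facet normal 0.187 -0.194 -0.963
outer loop
vertex -3.472 0.475 -2.556
vertex -3.001 0.894 -2.549
vertex -3.05 0.277 -2.434
endloop
endfacet
facet normal -0.480 -0.795 0.370
outer loop
vertex -3.472 0.475 -2.556
vertex -3.05 0.277 -2.434
vertex -3.359 1.266 -0.711
endloop
endfacet
facet normal 0.188 -0.194 -0.963
outer loop
vertex -3.05 0.277 -2.434
vertex -3.001 0.894 -2.549
vertex -2.599 0.44 -2.379
endloop
endfacet
facet normal 0.235 -0.824 0.515
outer loop
vertex -3.05 0.277 -2.434
vertex -2.599 0.44 -2.379
vertex -3.359 1.266 -0.711
endloop
endfacet
facet normal 0.187 -0.195 -0.963
outer loop
vertex -2.599 0.44 -2.379
vertex -3.001 0.894 -2.549
vertex -2.384 0.869 -2.424
endloop
endfacet
facet normal 0.782 -0.337 0.524
outer loop
vertex -2.599 0.44 -2.379
vertex -2.384 0.869 -2.424
vertex -3.359 1.266 -0.711
endloop
endfacet

endsolid


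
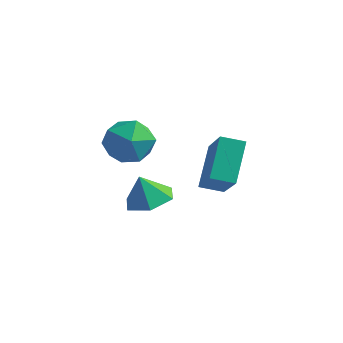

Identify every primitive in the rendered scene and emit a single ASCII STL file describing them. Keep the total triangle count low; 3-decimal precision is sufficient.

solid 
facet normal -0.909 0.387 -0.155
outer loop
vertex -1.363 2.298 -0.906
vertex -1.762 1.477 -0.619
vertex -1.577 2.166 0.018
endloop
endfacet
facet normal -0.442 0.897 0.026
outer loop
vertex -1.363 2.298 -0.906
vertex -1.577 2.166 0.018
vertex -0.75 2.581 -0.227
endloop
endfacet
facet normal 0.089 0.888 -0.451
outer loop
vertex -1.363 2.298 -0.906
vertex -0.75 2.581 -0.227
vertex -0.424 2.148 -1.016
endloop
endfacet
facet normal -0.049 0.373 -0.927
outer loop
vertex -1.363 2.298 -0.906
vertex -0.424 2.148 -1.016
vertex -1.049 1.465 -1.258
endloop
endfacet
facet normal -0.665 0.063 -0.744
outer loop
vertex -1.363 2.298 -0.906
vertex -1.049 1.465 -1.258
vertex -1.762 1.477 -0.619
endloop
endfacet
facet normal -0.169 0.729 0.663
outer loop
vertex -0.75 2.581 -0.227
vertex -1.577 2.166 0.018
vertex -0.771 1.935 0.478
endloop
endfacet
facet normal -0.924 -0.095 0.371
outer loop
vertex -1.577 2.166 0.018
vertex -1.762 1.477 -0.619
vertex -1.396 1.252 0.236
endloop
endfacet
facet normal -0.531 -0.617 -0.581
outer loop
vertex -1.762 1.477 -0.619
vertex -1.049 1.465 -1.258
vertex -1.07 0.819 -0.553
endloop
endfacet
facet normal 0.467 -0.117 -0.877
outer loop
vertex -1.049 1.465 -1.258
vertex -0.424 2.148 -1.016
vertex -0.243 1.234 -0.798
endloop
endfacet
facet normal 0.690 0.715 -0.107
outer loop
vertex -0.424 2.148 -1.016
vertex -0.75 2.581 -0.227
vertex -0.058 1.923 -0.161
endloop
endfacet
facet normal 0.049 -0.373 0.927
outer loop
vertex -0.457 1.102 0.126
vertex -0.771 1.935 0.478
vertex -1.396 1.252 0.236
endloop
endfacet
facet normal -0.089 -0.888 0.451
outer loop
vertex -0.457 1.102 0.126
vertex -1.396 1.252 0.236
vertex -1.07 0.819 -0.553
endloop
endfacet
facet normal 0.442 -0.897 -0.026
outer loop
vertex -0.457 1.102 0.126
vertex -1.07 0.819 -0.553
vertex -0.243 1.234 -0.798
endloop
endfacet
facet normal 0.909 -0.387 0.155
outer loop
vertex -0.457 1.102 0.126
vertex -0.243 1.234 -0.798
vertex -0.058 1.923 -0.161
endloop
endfacet
facet normal 0.665 -0.063 0.744
outer loop
vertex -0.457 1.102 0.126
vertex -0.058 1.923 -0.161
vertex -0.771 1.935 0.478
endloop
endfacet
facet normal -0.467 0.117 0.877
outer loop
vertex -1.396 1.252 0.236
vertex -0.771 1.935 0.478
vertex -1.577 2.166 0.018
endloop
endfacet
facet normal -0.690 -0.715 0.107
outer loop
vertex -1.07 0.819 -0.553
vertex -1.396 1.252 0.236
vertex -1.762 1.477 -0.619
endloop
endfacet
facet normal 0.169 -0.729 -0.663
outer loop
vertex -0.243 1.234 -0.798
vertex -1.07 0.819 -0.553
vertex -1.049 1.465 -1.258
endloop
endfacet
facet normal 0.924 0.095 -0.371
outer loop
vertex -0.058 1.923 -0.161
vertex -0.243 1.234 -0.798
vertex -0.424 2.148 -1.016
endloop
endfacet
facet normal 0.531 0.617 0.581
outer loop
vertex -0.771 1.935 0.478
vertex -0.058 1.923 -0.161
vertex -0.75 2.581 -0.227
endloop
endfacet
facet normal 0.314 0.074 -0.947
outer loop
vertex 0.377 0.817 -2.572
vertex -0.078 1.528 -2.667
vertex 0.727 1.571 -2.397
endloop
endfacet
facet normal 0.513 -0.413 0.753
outer loop
vertex 0.377 0.817 -2.572
vertex 0.727 1.571 -2.397
vertex -0.402 1.452 -1.693
endloop
endfacet
facet normal 0.314 0.074 -0.947
outer loop
vertex 0.727 1.571 -2.397
vertex -0.078 1.528 -2.667
vertex 0.272 2.283 -2.492
endloop
endfacet
facet normal 0.455 0.397 0.797
outer loop
vertex 0.727 1.571 -2.397
vertex 0.272 2.283 -2.492
vertex -0.402 1.452 -1.693
endloop
endfacet
facet normal 0.314 0.074 -0.947
outer loop
vertex 0.272 2.283 -2.492
vertex -0.078 1.528 -2.667
vertex -0.533 2.24 -2.762
endloop
endfacet
facet normal -0.240 0.767 0.595
outer loop
vertex 0.272 2.283 -2.492
vertex -0.533 2.24 -2.762
vertex -0.402 1.452 -1.693
endloop
endfacet
facet normal 0.315 0.075 -0.946
outer loop
vertex -0.533 2.24 -2.762
vertex -0.078 1.528 -2.667
vertex -0.883 1.486 -2.938
endloop
endfacet
facet normal -0.879 0.327 0.348
outer loop
vertex -0.533 2.24 -2.762
vertex -0.883 1.486 -2.938
vertex -0.402 1.452 -1.693
endloop
endfacet
facet normal 0.315 0.075 -0.946
outer loop
vertex -0.883 1.486 -2.938
vertex -0.078 1.528 -2.667
vertex -0.428 0.774 -2.843
endloop
endfacet
facet normal -0.821 -0.484 0.304
outer loop
vertex -0.883 1.486 -2.938
vertex -0.428 0.774 -2.843
vertex -0.402 1.452 -1.693
endloop
endfacet
facet normal 0.315 0.075 -0.946
outer loop
vertex -0.428 0.774 -2.843
vertex -0.078 1.528 -2.667
vertex 0.377 0.817 -2.572
endloop
endfacet
facet normal -0.125 -0.853 0.506
outer loop
vertex -0.428 0.774 -2.843
vertex 0.377 0.817 -2.572
vertex -0.402 1.452 -1.693
endloop
endfacet
facet normal -0.482 0.525 -0.701
outer loop
vertex 1.416 2.572 -0.336
vertex 2.102 2.931 -0.539
vertex 1.703 1.429 -1.389
endloop
endfacet
facet normal -0.857 -0.449 0.253
outer loop
vertex 2.658 0.389 -0.001
vertex 1.416 2.572 -0.336
vertex 1.703 1.429 -1.389
endloop
endfacet
facet normal -0.482 0.525 -0.701
outer loop
vertex 1.703 1.429 -1.389
vertex 2.102 2.931 -0.539
vertex 2.389 1.788 -1.592
endloop
endfacet
facet normal 0.181 -0.723 -0.667
outer loop
vertex 2.389 1.788 -1.592
vertex 2.658 0.389 -0.001
vertex 1.703 1.429 -1.389
endloop
endfacet
facet normal -0.181 0.723 0.667
outer loop
vertex 1.416 2.572 -0.336
vertex 3.057 1.891 0.849
vertex 2.102 2.931 -0.539
endloop
endfacet
facet normal -0.857 -0.449 0.253
outer loop
vertex 2.371 1.532 1.052
vertex 1.416 2.572 -0.336
vertex 2.658 0.389 -0.001
endloop
endfacet
facet normal -0.181 0.723 0.667
outer loop
vertex 2.371 1.532 1.052
vertex 3.057 1.891 0.849
vertex 1.416 2.572 -0.336
endloop
endfacet
facet normal 0.857 0.449 -0.253
outer loop
vertex 2.102 2.931 -0.539
vertex 3.057 1.891 0.849
vertex 2.389 1.788 -1.592
endloop
endfacet
facet normal 0.181 -0.723 -0.667
outer loop
vertex 3.344 0.748 -0.204
vertex 2.658 0.389 -0.001
vertex 2.389 1.788 -1.592
endloop
endfacet
facet normal 0.857 0.449 -0.253
outer loop
vertex 2.389 1.788 -1.592
vertex 3.057 1.891 0.849
vertex 3.344 0.748 -0.204
endloop
endfacet
facet normal 0.482 -0.525 0.701
outer loop
vertex 3.344 0.748 -0.204
vertex 2.371 1.532 1.052
vertex 2.658 0.389 -0.001
endloop
endfacet
facet normal 0.482 -0.525 0.701
outer loop
vertex 3.057 1.891 0.849
vertex 2.371 1.532 1.052
vertex 3.344 0.748 -0.204
endloop
endfacet

endsolid


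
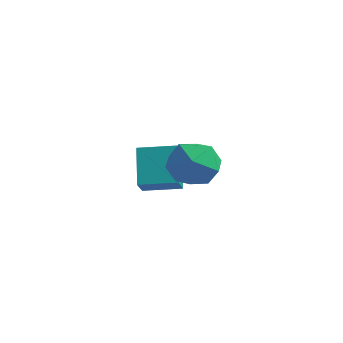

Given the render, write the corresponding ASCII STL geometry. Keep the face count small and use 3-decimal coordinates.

solid 
facet normal -0.456 0.404 0.793
outer loop
vertex -4.587 -1.525 0.491
vertex -3.332 -0.486 0.683
vertex -5.091 -0.792 -0.173
endloop
endfacet
facet normal -0.766 -0.633 -0.117
outer loop
vertex -4.188 -1.594 -1.743
vertex -4.587 -1.525 0.491
vertex -5.091 -0.792 -0.173
endloop
endfacet
facet normal -0.456 0.406 0.792
outer loop
vertex -5.091 -0.792 -0.173
vertex -3.332 -0.486 0.683
vertex -3.836 0.246 0.018
endloop
endfacet
facet normal -0.455 0.660 -0.598
outer loop
vertex -3.836 0.246 0.018
vertex -4.188 -1.594 -1.743
vertex -5.091 -0.792 -0.173
endloop
endfacet
facet normal 0.455 -0.660 0.598
outer loop
vertex -4.587 -1.525 0.491
vertex -2.429 -1.288 -0.887
vertex -3.332 -0.486 0.683
endloop
endfacet
facet normal -0.765 -0.633 -0.117
outer loop
vertex -3.684 -2.326 -1.078
vertex -4.587 -1.525 0.491
vertex -4.188 -1.594 -1.743
endloop
endfacet
facet normal 0.455 -0.660 0.598
outer loop
vertex -3.684 -2.326 -1.078
vertex -2.429 -1.288 -0.887
vertex -4.587 -1.525 0.491
endloop
endfacet
facet normal 0.765 0.633 0.117
outer loop
vertex -3.332 -0.486 0.683
vertex -2.429 -1.288 -0.887
vertex -3.836 0.246 0.018
endloop
endfacet
facet normal -0.455 0.660 -0.598
outer loop
vertex -2.933 -0.555 -1.551
vertex -4.188 -1.594 -1.743
vertex -3.836 0.246 0.018
endloop
endfacet
facet normal 0.765 0.633 0.117
outer loop
vertex -3.836 0.246 0.018
vertex -2.429 -1.288 -0.887
vertex -2.933 -0.555 -1.551
endloop
endfacet
facet normal 0.457 -0.405 -0.792
outer loop
vertex -2.933 -0.555 -1.551
vertex -3.684 -2.326 -1.078
vertex -4.188 -1.594 -1.743
endloop
endfacet
facet normal 0.456 -0.405 -0.793
outer loop
vertex -2.429 -1.288 -0.887
vertex -3.684 -2.326 -1.078
vertex -2.933 -0.555 -1.551
endloop
endfacet
facet normal 0.324 -0.287 0.902
outer loop
vertex 0.795 -2.702 2.28
vertex -0.134 -3.488 2.363
vertex 0.924 -3.844 1.87
endloop
endfacet
facet normal 0.868 -0.078 0.491
outer loop
vertex 0.795 -2.702 2.28
vertex 0.924 -3.844 1.87
vertex 1.372 -2.91 1.226
endloop
endfacet
facet normal 0.747 0.597 0.291
outer loop
vertex 0.795 -2.702 2.28
vertex 1.372 -2.91 1.226
vertex 0.591 -1.978 1.32
endloop
endfacet
facet normal 0.129 0.805 0.579
outer loop
vertex 0.795 -2.702 2.28
vertex 0.591 -1.978 1.32
vertex -0.34 -2.335 2.023
endloop
endfacet
facet normal -0.133 0.258 0.957
outer loop
vertex 0.795 -2.702 2.28
vertex -0.34 -2.335 2.023
vertex -0.134 -3.488 2.363
endloop
endfacet
facet normal 0.870 -0.484 -0.096
outer loop
vertex 1.372 -2.91 1.226
vertex 0.924 -3.844 1.87
vertex 0.8 -3.825 0.657
endloop
endfacet
facet normal -0.012 -0.822 0.569
outer loop
vertex 0.924 -3.844 1.87
vertex -0.134 -3.488 2.363
vertex -0.131 -4.182 1.36
endloop
endfacet
facet normal -0.751 0.060 0.658
outer loop
vertex -0.134 -3.488 2.363
vertex -0.34 -2.335 2.023
vertex -0.912 -3.25 1.454
endloop
endfacet
facet normal -0.326 0.944 0.048
outer loop
vertex -0.34 -2.335 2.023
vertex 0.591 -1.978 1.32
vertex -0.464 -2.316 0.81
endloop
endfacet
facet normal 0.675 0.608 -0.419
outer loop
vertex 0.591 -1.978 1.32
vertex 1.372 -2.91 1.226
vertex 0.594 -2.672 0.317
endloop
endfacet
facet normal -0.129 -0.805 -0.579
outer loop
vertex -0.335 -3.458 0.4
vertex 0.8 -3.825 0.657
vertex -0.131 -4.182 1.36
endloop
endfacet
facet normal -0.747 -0.597 -0.291
outer loop
vertex -0.335 -3.458 0.4
vertex -0.131 -4.182 1.36
vertex -0.912 -3.25 1.454
endloop
endfacet
facet normal -0.868 0.078 -0.491
outer loop
vertex -0.335 -3.458 0.4
vertex -0.912 -3.25 1.454
vertex -0.464 -2.316 0.81
endloop
endfacet
facet normal -0.324 0.287 -0.902
outer loop
vertex -0.335 -3.458 0.4
vertex -0.464 -2.316 0.81
vertex 0.594 -2.672 0.317
endloop
endfacet
facet normal 0.133 -0.258 -0.957
outer loop
vertex -0.335 -3.458 0.4
vertex 0.594 -2.672 0.317
vertex 0.8 -3.825 0.657
endloop
endfacet
facet normal 0.326 -0.944 -0.048
outer loop
vertex -0.131 -4.182 1.36
vertex 0.8 -3.825 0.657
vertex 0.924 -3.844 1.87
endloop
endfacet
facet normal -0.675 -0.608 0.419
outer loop
vertex -0.912 -3.25 1.454
vertex -0.131 -4.182 1.36
vertex -0.134 -3.488 2.363
endloop
endfacet
facet normal -0.870 0.484 0.096
outer loop
vertex -0.464 -2.316 0.81
vertex -0.912 -3.25 1.454
vertex -0.34 -2.335 2.023
endloop
endfacet
facet normal 0.012 0.822 -0.569
outer loop
vertex 0.594 -2.672 0.317
vertex -0.464 -2.316 0.81
vertex 0.591 -1.978 1.32
endloop
endfacet
facet normal 0.751 -0.060 -0.658
outer loop
vertex 0.8 -3.825 0.657
vertex 0.594 -2.672 0.317
vertex 1.372 -2.91 1.226
endloop
endfacet

endsolid


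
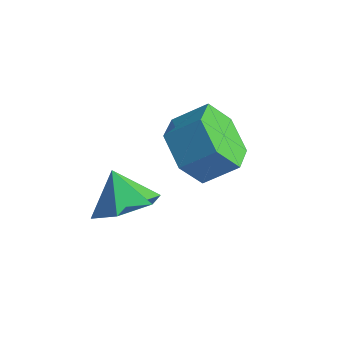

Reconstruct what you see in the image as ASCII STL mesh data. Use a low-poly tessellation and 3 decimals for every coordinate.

solid 
facet normal 0.572 -0.276 -0.772
outer loop
vertex -0.237 -1.316 2.317
vertex -0.744 -2.187 2.253
vertex -1.058 -1.38 1.732
endloop
endfacet
facet normal -0.245 0.939 0.242
outer loop
vertex -0.237 -1.316 2.317
vertex -1.058 -1.38 1.732
vertex -1.436 -1.853 3.187
endloop
endfacet
facet normal 0.573 -0.276 -0.772
outer loop
vertex -1.058 -1.38 1.732
vertex -0.744 -2.187 2.253
vertex -1.564 -2.252 1.668
endloop
endfacet
facet normal -0.861 0.504 -0.060
outer loop
vertex -1.058 -1.38 1.732
vertex -1.564 -2.252 1.668
vertex -1.436 -1.853 3.187
endloop
endfacet
facet normal 0.573 -0.275 -0.772
outer loop
vertex -1.564 -2.252 1.668
vertex -0.744 -2.187 2.253
vertex -1.25 -3.058 2.188
endloop
endfacet
facet normal -0.950 -0.272 0.152
outer loop
vertex -1.564 -2.252 1.668
vertex -1.25 -3.058 2.188
vertex -1.436 -1.853 3.187
endloop
endfacet
facet normal 0.573 -0.275 -0.772
outer loop
vertex -1.25 -3.058 2.188
vertex -0.744 -2.187 2.253
vertex -0.43 -2.993 2.773
endloop
endfacet
facet normal -0.425 -0.616 0.664
outer loop
vertex -1.25 -3.058 2.188
vertex -0.43 -2.993 2.773
vertex -1.436 -1.853 3.187
endloop
endfacet
facet normal 0.572 -0.275 -0.772
outer loop
vertex -0.43 -2.993 2.773
vertex -0.744 -2.187 2.253
vertex 0.077 -2.122 2.838
endloop
endfacet
facet normal 0.190 -0.183 0.965
outer loop
vertex -0.43 -2.993 2.773
vertex 0.077 -2.122 2.838
vertex -1.436 -1.853 3.187
endloop
endfacet
facet normal 0.572 -0.276 -0.772
outer loop
vertex 0.077 -2.122 2.838
vertex -0.744 -2.187 2.253
vertex -0.237 -1.316 2.317
endloop
endfacet
facet normal 0.280 0.596 0.753
outer loop
vertex 0.077 -2.122 2.838
vertex -0.237 -1.316 2.317
vertex -1.436 -1.853 3.187
endloop
endfacet
facet normal -0.657 -0.475 -0.586
outer loop
vertex 0.625 -0.605 2.765
vertex -0.197 -0.147 3.315
vertex 0.22 0.354 2.442
endloop
endfacet
facet normal 0.657 0.024 -0.754
outer loop
vertex 0.625 -0.605 2.765
vertex 0.22 0.354 2.442
vertex 1.419 -0.031 3.475
endloop
endfacet
facet normal 0.657 0.023 -0.754
outer loop
vertex 1.419 -0.031 3.475
vertex 0.22 0.354 2.442
vertex 1.015 0.928 3.152
endloop
endfacet
facet normal 0.657 0.474 0.587
outer loop
vertex 1.419 -0.031 3.475
vertex 1.015 0.928 3.152
vertex 0.597 0.427 4.025
endloop
endfacet
facet normal -0.657 -0.475 -0.586
outer loop
vertex 0.22 0.354 2.442
vertex -0.197 -0.147 3.315
vertex -0.602 0.812 2.992
endloop
endfacet
facet normal 0.007 0.774 -0.634
outer loop
vertex 0.22 0.354 2.442
vertex -0.602 0.812 2.992
vertex 1.015 0.928 3.152
endloop
endfacet
facet normal 0.007 0.774 -0.634
outer loop
vertex 1.015 0.928 3.152
vertex -0.602 0.812 2.992
vertex 0.193 1.386 3.702
endloop
endfacet
facet normal 0.657 0.474 0.587
outer loop
vertex 1.015 0.928 3.152
vertex 0.193 1.386 3.702
vertex 0.597 0.427 4.025
endloop
endfacet
facet normal -0.657 -0.475 -0.586
outer loop
vertex -0.602 0.812 2.992
vertex -0.197 -0.147 3.315
vertex -1.019 0.311 3.865
endloop
endfacet
facet normal -0.650 0.751 0.121
outer loop
vertex -0.602 0.812 2.992
vertex -1.019 0.311 3.865
vertex 0.193 1.386 3.702
endloop
endfacet
facet normal -0.650 0.751 0.120
outer loop
vertex 0.193 1.386 3.702
vertex -1.019 0.311 3.865
vertex -0.225 0.885 4.575
endloop
endfacet
facet normal 0.657 0.474 0.587
outer loop
vertex 0.193 1.386 3.702
vertex -0.225 0.885 4.575
vertex 0.597 0.427 4.025
endloop
endfacet
facet normal -0.657 -0.474 -0.587
outer loop
vertex -1.019 0.311 3.865
vertex -0.197 -0.147 3.315
vertex -0.615 -0.648 4.188
endloop
endfacet
facet normal -0.657 -0.023 0.753
outer loop
vertex -1.019 0.311 3.865
vertex -0.615 -0.648 4.188
vertex -0.225 0.885 4.575
endloop
endfacet
facet normal -0.657 -0.023 0.754
outer loop
vertex -0.225 0.885 4.575
vertex -0.615 -0.648 4.188
vertex 0.18 -0.074 4.898
endloop
endfacet
facet normal 0.657 0.475 0.586
outer loop
vertex -0.225 0.885 4.575
vertex 0.18 -0.074 4.898
vertex 0.597 0.427 4.025
endloop
endfacet
facet normal -0.657 -0.474 -0.587
outer loop
vertex -0.615 -0.648 4.188
vertex -0.197 -0.147 3.315
vertex 0.207 -1.106 3.638
endloop
endfacet
facet normal -0.007 -0.774 0.634
outer loop
vertex -0.615 -0.648 4.188
vertex 0.207 -1.106 3.638
vertex 0.18 -0.074 4.898
endloop
endfacet
facet normal -0.007 -0.774 0.634
outer loop
vertex 0.18 -0.074 4.898
vertex 0.207 -1.106 3.638
vertex 1.002 -0.532 4.348
endloop
endfacet
facet normal 0.657 0.475 0.586
outer loop
vertex 0.18 -0.074 4.898
vertex 1.002 -0.532 4.348
vertex 0.597 0.427 4.025
endloop
endfacet
facet normal -0.657 -0.474 -0.587
outer loop
vertex 0.207 -1.106 3.638
vertex -0.197 -0.147 3.315
vertex 0.625 -0.605 2.765
endloop
endfacet
facet normal 0.649 -0.751 -0.120
outer loop
vertex 0.207 -1.106 3.638
vertex 0.625 -0.605 2.765
vertex 1.002 -0.532 4.348
endloop
endfacet
facet normal 0.650 -0.750 -0.120
outer loop
vertex 1.002 -0.532 4.348
vertex 0.625 -0.605 2.765
vertex 1.419 -0.031 3.475
endloop
endfacet
facet normal 0.657 0.475 0.586
outer loop
vertex 1.002 -0.532 4.348
vertex 1.419 -0.031 3.475
vertex 0.597 0.427 4.025
endloop
endfacet

endsolid


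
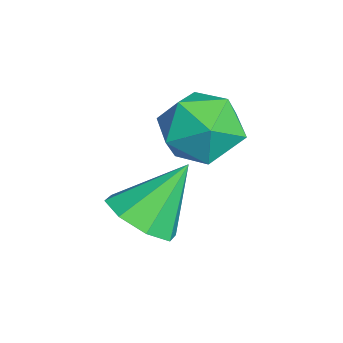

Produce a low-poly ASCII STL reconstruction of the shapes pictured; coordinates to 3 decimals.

solid 
facet normal -0.973 0.229 -0.003
outer loop
vertex -4.366 4.292 -2.82
vertex -4.542 3.54 -3.228
vertex -4.537 3.573 -2.356
endloop
endfacet
facet normal -0.645 0.517 0.563
outer loop
vertex -4.366 4.292 -2.82
vertex -4.537 3.573 -2.356
vertex -3.894 4.108 -2.11
endloop
endfacet
facet normal -0.121 0.938 0.324
outer loop
vertex -4.366 4.292 -2.82
vertex -3.894 4.108 -2.11
vertex -3.501 4.407 -2.83
endloop
endfacet
facet normal -0.126 0.912 -0.390
outer loop
vertex -4.366 4.292 -2.82
vertex -3.501 4.407 -2.83
vertex -3.902 4.056 -3.521
endloop
endfacet
facet normal -0.653 0.474 -0.591
outer loop
vertex -4.366 4.292 -2.82
vertex -3.902 4.056 -3.521
vertex -4.542 3.54 -3.228
endloop
endfacet
facet normal -0.348 -0.013 0.937
outer loop
vertex -3.894 4.108 -2.11
vertex -4.537 3.573 -2.356
vertex -3.778 3.244 -2.079
endloop
endfacet
facet normal -0.879 -0.477 0.023
outer loop
vertex -4.537 3.573 -2.356
vertex -4.542 3.54 -3.228
vertex -4.179 2.893 -2.77
endloop
endfacet
facet normal -0.360 -0.082 -0.929
outer loop
vertex -4.542 3.54 -3.228
vertex -3.902 4.056 -3.521
vertex -3.786 3.192 -3.49
endloop
endfacet
facet normal 0.492 0.627 -0.604
outer loop
vertex -3.902 4.056 -3.521
vertex -3.501 4.407 -2.83
vertex -3.143 3.727 -3.244
endloop
endfacet
facet normal 0.499 0.669 0.550
outer loop
vertex -3.501 4.407 -2.83
vertex -3.894 4.108 -2.11
vertex -3.138 3.76 -2.372
endloop
endfacet
facet normal 0.126 -0.912 0.390
outer loop
vertex -3.314 3.008 -2.78
vertex -3.778 3.244 -2.079
vertex -4.179 2.893 -2.77
endloop
endfacet
facet normal 0.121 -0.938 -0.324
outer loop
vertex -3.314 3.008 -2.78
vertex -4.179 2.893 -2.77
vertex -3.786 3.192 -3.49
endloop
endfacet
facet normal 0.645 -0.517 -0.563
outer loop
vertex -3.314 3.008 -2.78
vertex -3.786 3.192 -3.49
vertex -3.143 3.727 -3.244
endloop
endfacet
facet normal 0.973 -0.229 0.003
outer loop
vertex -3.314 3.008 -2.78
vertex -3.143 3.727 -3.244
vertex -3.138 3.76 -2.372
endloop
endfacet
facet normal 0.653 -0.474 0.591
outer loop
vertex -3.314 3.008 -2.78
vertex -3.138 3.76 -2.372
vertex -3.778 3.244 -2.079
endloop
endfacet
facet normal -0.492 -0.627 0.604
outer loop
vertex -4.179 2.893 -2.77
vertex -3.778 3.244 -2.079
vertex -4.537 3.573 -2.356
endloop
endfacet
facet normal -0.499 -0.669 -0.550
outer loop
vertex -3.786 3.192 -3.49
vertex -4.179 2.893 -2.77
vertex -4.542 3.54 -3.228
endloop
endfacet
facet normal 0.348 0.013 -0.937
outer loop
vertex -3.143 3.727 -3.244
vertex -3.786 3.192 -3.49
vertex -3.902 4.056 -3.521
endloop
endfacet
facet normal 0.879 0.477 -0.023
outer loop
vertex -3.138 3.76 -2.372
vertex -3.143 3.727 -3.244
vertex -3.501 4.407 -2.83
endloop
endfacet
facet normal 0.360 0.082 0.929
outer loop
vertex -3.778 3.244 -2.079
vertex -3.138 3.76 -2.372
vertex -3.894 4.108 -2.11
endloop
endfacet
facet normal 0.248 -0.589 -0.769
outer loop
vertex -1.931 2.168 -3.578
vertex -2.405 2.535 -4.012
vertex -1.689 2.609 -3.838
endloop
endfacet
facet normal 0.674 0.064 0.736
outer loop
vertex -1.931 2.168 -3.578
vertex -1.689 2.609 -3.838
vertex -2.755 3.365 -2.928
endloop
endfacet
facet normal 0.248 -0.589 -0.769
outer loop
vertex -1.689 2.609 -3.838
vertex -2.405 2.535 -4.012
vertex -1.867 3.007 -4.2
endloop
endfacet
facet normal 0.716 0.617 0.326
outer loop
vertex -1.689 2.609 -3.838
vertex -1.867 3.007 -4.2
vertex -2.755 3.365 -2.928
endloop
endfacet
facet normal 0.248 -0.589 -0.769
outer loop
vertex -1.867 3.007 -4.2
vertex -2.405 2.535 -4.012
vertex -2.359 3.129 -4.452
endloop
endfacet
facet normal 0.277 0.958 -0.076
outer loop
vertex -1.867 3.007 -4.2
vertex -2.359 3.129 -4.452
vertex -2.755 3.365 -2.928
endloop
endfacet
facet normal 0.249 -0.589 -0.769
outer loop
vertex -2.359 3.129 -4.452
vertex -2.405 2.535 -4.012
vertex -2.878 2.902 -4.446
endloop
endfacet
facet normal -0.391 0.889 -0.239
outer loop
vertex -2.359 3.129 -4.452
vertex -2.878 2.902 -4.446
vertex -2.755 3.365 -2.928
endloop
endfacet
facet normal 0.249 -0.588 -0.769
outer loop
vertex -2.878 2.902 -4.446
vertex -2.405 2.535 -4.012
vertex -3.12 2.461 -4.187
endloop
endfacet
facet normal -0.890 0.450 -0.065
outer loop
vertex -2.878 2.902 -4.446
vertex -3.12 2.461 -4.187
vertex -2.755 3.365 -2.928
endloop
endfacet
facet normal 0.249 -0.589 -0.769
outer loop
vertex -3.12 2.461 -4.187
vertex -2.405 2.535 -4.012
vertex -2.943 2.063 -3.825
endloop
endfacet
facet normal -0.933 -0.102 0.344
outer loop
vertex -3.12 2.461 -4.187
vertex -2.943 2.063 -3.825
vertex -2.755 3.365 -2.928
endloop
endfacet
facet normal 0.248 -0.588 -0.770
outer loop
vertex -2.943 2.063 -3.825
vertex -2.405 2.535 -4.012
vertex -2.451 1.941 -3.573
endloop
endfacet
facet normal -0.493 -0.444 0.748
outer loop
vertex -2.943 2.063 -3.825
vertex -2.451 1.941 -3.573
vertex -2.755 3.365 -2.928
endloop
endfacet
facet normal 0.249 -0.588 -0.769
outer loop
vertex -2.451 1.941 -3.573
vertex -2.405 2.535 -4.012
vertex -1.931 2.168 -3.578
endloop
endfacet
facet normal 0.173 -0.376 0.911
outer loop
vertex -2.451 1.941 -3.573
vertex -1.931 2.168 -3.578
vertex -2.755 3.365 -2.928
endloop
endfacet

endsolid


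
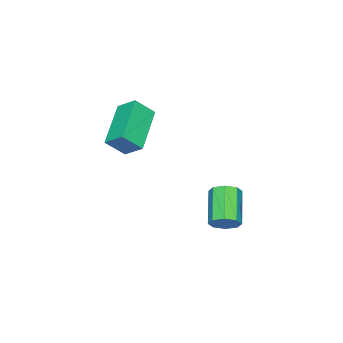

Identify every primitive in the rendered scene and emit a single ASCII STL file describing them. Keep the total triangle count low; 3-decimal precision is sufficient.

solid 
facet normal -0.833 -0.312 0.456
outer loop
vertex 3.297 -2.182 3.099
vertex 3.294 -1.469 3.581
vertex 2.772 -1.741 2.442
endloop
endfacet
facet normal 0.004 -0.829 -0.559
outer loop
vertex 4.346 -1.151 1.579
vertex 3.297 -2.182 3.099
vertex 2.772 -1.741 2.442
endloop
endfacet
facet normal -0.833 -0.313 0.456
outer loop
vertex 2.772 -1.741 2.442
vertex 3.294 -1.469 3.581
vertex 2.768 -1.029 2.923
endloop
endfacet
facet normal -0.553 0.464 -0.692
outer loop
vertex 2.768 -1.029 2.923
vertex 4.346 -1.151 1.579
vertex 2.772 -1.741 2.442
endloop
endfacet
facet normal 0.553 -0.465 0.691
outer loop
vertex 3.297 -2.182 3.099
vertex 4.868 -0.879 2.718
vertex 3.294 -1.469 3.581
endloop
endfacet
facet normal 0.005 -0.829 -0.559
outer loop
vertex 4.872 -1.591 2.237
vertex 3.297 -2.182 3.099
vertex 4.346 -1.151 1.579
endloop
endfacet
facet normal 0.553 -0.464 0.692
outer loop
vertex 4.872 -1.591 2.237
vertex 4.868 -0.879 2.718
vertex 3.297 -2.182 3.099
endloop
endfacet
facet normal -0.005 0.830 0.558
outer loop
vertex 3.294 -1.469 3.581
vertex 4.868 -0.879 2.718
vertex 2.768 -1.029 2.923
endloop
endfacet
facet normal -0.553 0.465 -0.691
outer loop
vertex 4.343 -0.438 2.061
vertex 4.346 -1.151 1.579
vertex 2.768 -1.029 2.923
endloop
endfacet
facet normal -0.005 0.829 0.560
outer loop
vertex 2.768 -1.029 2.923
vertex 4.868 -0.879 2.718
vertex 4.343 -0.438 2.061
endloop
endfacet
facet normal 0.833 0.312 -0.457
outer loop
vertex 4.343 -0.438 2.061
vertex 4.872 -1.591 2.237
vertex 4.346 -1.151 1.579
endloop
endfacet
facet normal 0.833 0.313 -0.456
outer loop
vertex 4.868 -0.879 2.718
vertex 4.872 -1.591 2.237
vertex 4.343 -0.438 2.061
endloop
endfacet
facet normal 0.675 0.427 -0.601
outer loop
vertex 3.234 1.589 -1.248
vertex 2.814 1.817 -1.558
vertex 3.114 1.983 -1.103
endloop
endfacet
facet normal 0.684 -0.059 0.727
outer loop
vertex 3.234 1.589 -1.248
vertex 3.114 1.983 -1.103
vertex 2.226 0.955 -0.351
endloop
endfacet
facet normal 0.684 -0.059 0.727
outer loop
vertex 2.226 0.955 -0.351
vertex 3.114 1.983 -1.103
vertex 2.107 1.348 -0.207
endloop
endfacet
facet normal -0.676 -0.425 0.602
outer loop
vertex 2.226 0.955 -0.351
vertex 2.107 1.348 -0.207
vertex 1.806 1.183 -0.662
endloop
endfacet
facet normal 0.677 0.425 -0.601
outer loop
vertex 3.114 1.983 -1.103
vertex 2.814 1.817 -1.558
vertex 2.819 2.28 -1.225
endloop
endfacet
facet normal 0.290 0.596 0.749
outer loop
vertex 3.114 1.983 -1.103
vertex 2.819 2.28 -1.225
vertex 2.107 1.348 -0.207
endloop
endfacet
facet normal 0.290 0.596 0.749
outer loop
vertex 2.107 1.348 -0.207
vertex 2.819 2.28 -1.225
vertex 1.812 1.645 -0.329
endloop
endfacet
facet normal -0.676 -0.425 0.602
outer loop
vertex 2.107 1.348 -0.207
vertex 1.812 1.645 -0.329
vertex 1.806 1.183 -0.662
endloop
endfacet
facet normal 0.675 0.426 -0.602
outer loop
vertex 2.819 2.28 -1.225
vertex 2.814 1.817 -1.558
vertex 2.52 2.306 -1.542
endloop
endfacet
facet normal -0.274 0.903 0.332
outer loop
vertex 2.819 2.28 -1.225
vertex 2.52 2.306 -1.542
vertex 1.812 1.645 -0.329
endloop
endfacet
facet normal -0.274 0.903 0.332
outer loop
vertex 1.812 1.645 -0.329
vertex 2.52 2.306 -1.542
vertex 1.513 1.671 -0.646
endloop
endfacet
facet normal -0.676 -0.425 0.602
outer loop
vertex 1.812 1.645 -0.329
vertex 1.513 1.671 -0.646
vertex 1.806 1.183 -0.662
endloop
endfacet
facet normal 0.676 0.426 -0.601
outer loop
vertex 2.52 2.306 -1.542
vertex 2.814 1.817 -1.558
vertex 2.394 2.045 -1.869
endloop
endfacet
facet normal -0.678 0.679 -0.281
outer loop
vertex 2.52 2.306 -1.542
vertex 2.394 2.045 -1.869
vertex 1.513 1.671 -0.646
endloop
endfacet
facet normal -0.677 0.681 -0.279
outer loop
vertex 1.513 1.671 -0.646
vertex 2.394 2.045 -1.869
vertex 1.386 1.411 -0.972
endloop
endfacet
facet normal -0.675 -0.425 0.602
outer loop
vertex 1.513 1.671 -0.646
vertex 1.386 1.411 -0.972
vertex 1.806 1.183 -0.662
endloop
endfacet
facet normal 0.676 0.425 -0.602
outer loop
vertex 2.394 2.045 -1.869
vertex 2.814 1.817 -1.558
vertex 2.513 1.652 -2.013
endloop
endfacet
facet normal -0.684 0.059 -0.727
outer loop
vertex 2.394 2.045 -1.869
vertex 2.513 1.652 -2.013
vertex 1.386 1.411 -0.972
endloop
endfacet
facet normal -0.684 0.059 -0.727
outer loop
vertex 1.386 1.411 -0.972
vertex 2.513 1.652 -2.013
vertex 1.506 1.017 -1.117
endloop
endfacet
facet normal -0.675 -0.427 0.601
outer loop
vertex 1.386 1.411 -0.972
vertex 1.506 1.017 -1.117
vertex 1.806 1.183 -0.662
endloop
endfacet
facet normal 0.676 0.425 -0.602
outer loop
vertex 2.513 1.652 -2.013
vertex 2.814 1.817 -1.558
vertex 2.808 1.355 -1.891
endloop
endfacet
facet normal -0.290 -0.596 -0.749
outer loop
vertex 2.513 1.652 -2.013
vertex 2.808 1.355 -1.891
vertex 1.506 1.017 -1.117
endloop
endfacet
facet normal -0.290 -0.596 -0.749
outer loop
vertex 1.506 1.017 -1.117
vertex 2.808 1.355 -1.891
vertex 1.801 0.72 -0.995
endloop
endfacet
facet normal -0.677 -0.425 0.601
outer loop
vertex 1.506 1.017 -1.117
vertex 1.801 0.72 -0.995
vertex 1.806 1.183 -0.662
endloop
endfacet
facet normal 0.676 0.425 -0.602
outer loop
vertex 2.808 1.355 -1.891
vertex 2.814 1.817 -1.558
vertex 3.107 1.329 -1.574
endloop
endfacet
facet normal 0.274 -0.903 -0.332
outer loop
vertex 2.808 1.355 -1.891
vertex 3.107 1.329 -1.574
vertex 1.801 0.72 -0.995
endloop
endfacet
facet normal 0.274 -0.903 -0.332
outer loop
vertex 1.801 0.72 -0.995
vertex 3.107 1.329 -1.574
vertex 2.1 0.694 -0.678
endloop
endfacet
facet normal -0.675 -0.426 0.602
outer loop
vertex 1.801 0.72 -0.995
vertex 2.1 0.694 -0.678
vertex 1.806 1.183 -0.662
endloop
endfacet
facet normal 0.675 0.425 -0.602
outer loop
vertex 3.107 1.329 -1.574
vertex 2.814 1.817 -1.558
vertex 3.234 1.589 -1.248
endloop
endfacet
facet normal 0.677 -0.681 0.279
outer loop
vertex 3.107 1.329 -1.574
vertex 3.234 1.589 -1.248
vertex 2.1 0.694 -0.678
endloop
endfacet
facet normal 0.678 -0.679 0.281
outer loop
vertex 2.1 0.694 -0.678
vertex 3.234 1.589 -1.248
vertex 2.226 0.955 -0.351
endloop
endfacet
facet normal -0.676 -0.426 0.601
outer loop
vertex 2.1 0.694 -0.678
vertex 2.226 0.955 -0.351
vertex 1.806 1.183 -0.662
endloop
endfacet

endsolid


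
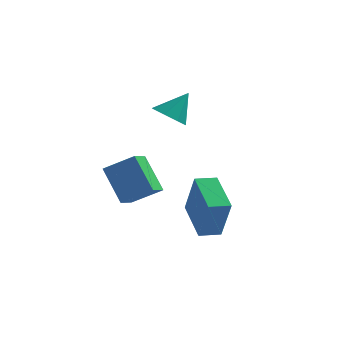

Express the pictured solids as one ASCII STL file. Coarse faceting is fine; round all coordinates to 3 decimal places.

solid 
facet normal -0.414 -0.465 -0.783
outer loop
vertex -0.398 -1.956 1.276
vertex -0.901 -1.443 1.237
vertex -0.248 -1.539 0.949
endloop
endfacet
facet normal 0.961 -0.189 0.200
outer loop
vertex -0.398 -1.956 1.276
vertex -0.248 -1.539 0.949
vertex -0.379 -0.857 2.223
endloop
endfacet
facet normal -0.414 -0.466 -0.782
outer loop
vertex -0.248 -1.539 0.949
vertex -0.901 -1.443 1.237
vertex -0.481 -1.065 0.79
endloop
endfacet
facet normal 0.906 0.404 -0.123
outer loop
vertex -0.248 -1.539 0.949
vertex -0.481 -1.065 0.79
vertex -0.379 -0.857 2.223
endloop
endfacet
facet normal -0.416 -0.464 -0.783
outer loop
vertex -0.481 -1.065 0.79
vertex -0.901 -1.443 1.237
vertex -0.959 -0.812 0.894
endloop
endfacet
facet normal 0.434 0.886 -0.160
outer loop
vertex -0.481 -1.065 0.79
vertex -0.959 -0.812 0.894
vertex -0.379 -0.857 2.223
endloop
endfacet
facet normal -0.413 -0.464 -0.784
outer loop
vertex -0.959 -0.812 0.894
vertex -0.901 -1.443 1.237
vertex -1.404 -0.929 1.198
endloop
endfacet
facet normal -0.181 0.977 0.112
outer loop
vertex -0.959 -0.812 0.894
vertex -1.404 -0.929 1.198
vertex -0.379 -0.857 2.223
endloop
endfacet
facet normal -0.414 -0.465 -0.783
outer loop
vertex -1.404 -0.929 1.198
vertex -0.901 -1.443 1.237
vertex -1.554 -1.346 1.525
endloop
endfacet
facet normal -0.575 0.623 0.531
outer loop
vertex -1.404 -0.929 1.198
vertex -1.554 -1.346 1.525
vertex -0.379 -0.857 2.223
endloop
endfacet
facet normal -0.414 -0.465 -0.783
outer loop
vertex -1.554 -1.346 1.525
vertex -0.901 -1.443 1.237
vertex -1.321 -1.82 1.683
endloop
endfacet
facet normal -0.519 0.029 0.854
outer loop
vertex -1.554 -1.346 1.525
vertex -1.321 -1.82 1.683
vertex -0.379 -0.857 2.223
endloop
endfacet
facet normal -0.414 -0.465 -0.783
outer loop
vertex -1.321 -1.82 1.683
vertex -0.901 -1.443 1.237
vertex -0.842 -2.073 1.58
endloop
endfacet
facet normal -0.048 -0.453 0.890
outer loop
vertex -1.321 -1.82 1.683
vertex -0.842 -2.073 1.58
vertex -0.379 -0.857 2.223
endloop
endfacet
facet normal -0.413 -0.465 -0.783
outer loop
vertex -0.842 -2.073 1.58
vertex -0.901 -1.443 1.237
vertex -0.398 -1.956 1.276
endloop
endfacet
facet normal 0.567 -0.543 0.619
outer loop
vertex -0.842 -2.073 1.58
vertex -0.398 -1.956 1.276
vertex -0.379 -0.857 2.223
endloop
endfacet
facet normal -0.533 0.361 0.765
outer loop
vertex -2.46 -3.77 -0.552
vertex -1.367 -3.608 0.133
vertex -2.377 -2.966 -0.874
endloop
endfacet
facet normal -0.841 -0.124 -0.527
outer loop
vertex -1.513 -3.552 -2.113
vertex -2.46 -3.77 -0.552
vertex -2.377 -2.966 -0.874
endloop
endfacet
facet normal -0.533 0.361 0.765
outer loop
vertex -2.377 -2.966 -0.874
vertex -1.367 -3.608 0.133
vertex -1.284 -2.804 -0.189
endloop
endfacet
facet normal 0.095 0.924 -0.371
outer loop
vertex -1.284 -2.804 -0.189
vertex -1.513 -3.552 -2.113
vertex -2.377 -2.966 -0.874
endloop
endfacet
facet normal -0.095 -0.924 0.371
outer loop
vertex -2.46 -3.77 -0.552
vertex -0.503 -4.194 -1.106
vertex -1.367 -3.608 0.133
endloop
endfacet
facet normal -0.841 -0.124 -0.527
outer loop
vertex -1.596 -4.356 -1.791
vertex -2.46 -3.77 -0.552
vertex -1.513 -3.552 -2.113
endloop
endfacet
facet normal -0.095 -0.924 0.371
outer loop
vertex -1.596 -4.356 -1.791
vertex -0.503 -4.194 -1.106
vertex -2.46 -3.77 -0.552
endloop
endfacet
facet normal 0.841 0.124 0.527
outer loop
vertex -1.367 -3.608 0.133
vertex -0.503 -4.194 -1.106
vertex -1.284 -2.804 -0.189
endloop
endfacet
facet normal 0.095 0.924 -0.371
outer loop
vertex -0.42 -3.39 -1.428
vertex -1.513 -3.552 -2.113
vertex -1.284 -2.804 -0.189
endloop
endfacet
facet normal 0.841 0.124 0.527
outer loop
vertex -1.284 -2.804 -0.189
vertex -0.503 -4.194 -1.106
vertex -0.42 -3.39 -1.428
endloop
endfacet
facet normal 0.533 -0.361 -0.765
outer loop
vertex -0.42 -3.39 -1.428
vertex -1.596 -4.356 -1.791
vertex -1.513 -3.552 -2.113
endloop
endfacet
facet normal 0.533 -0.361 -0.765
outer loop
vertex -0.503 -4.194 -1.106
vertex -1.596 -4.356 -1.791
vertex -0.42 -3.39 -1.428
endloop
endfacet
facet normal -0.540 0.755 0.373
outer loop
vertex 0.4 -2.519 -1.142
vertex 1.051 -2.024 -1.201
vertex -0.099 -2.058 -2.798
endloop
endfacet
facet normal -0.794 -0.603 0.071
outer loop
vertex 0.829 -3.356 -3.439
vertex 0.4 -2.519 -1.142
vertex -0.099 -2.058 -2.798
endloop
endfacet
facet normal -0.540 0.755 0.373
outer loop
vertex -0.099 -2.058 -2.798
vertex 1.051 -2.024 -1.201
vertex 0.552 -1.563 -2.857
endloop
endfacet
facet normal -0.279 0.257 -0.925
outer loop
vertex 0.552 -1.563 -2.857
vertex 0.829 -3.356 -3.439
vertex -0.099 -2.058 -2.798
endloop
endfacet
facet normal 0.279 -0.257 0.925
outer loop
vertex 0.4 -2.519 -1.142
vertex 1.979 -3.322 -1.842
vertex 1.051 -2.024 -1.201
endloop
endfacet
facet normal -0.794 -0.603 0.071
outer loop
vertex 1.328 -3.817 -1.783
vertex 0.4 -2.519 -1.142
vertex 0.829 -3.356 -3.439
endloop
endfacet
facet normal 0.279 -0.257 0.925
outer loop
vertex 1.328 -3.817 -1.783
vertex 1.979 -3.322 -1.842
vertex 0.4 -2.519 -1.142
endloop
endfacet
facet normal 0.794 0.603 -0.071
outer loop
vertex 1.051 -2.024 -1.201
vertex 1.979 -3.322 -1.842
vertex 0.552 -1.563 -2.857
endloop
endfacet
facet normal -0.279 0.257 -0.925
outer loop
vertex 1.48 -2.861 -3.498
vertex 0.829 -3.356 -3.439
vertex 0.552 -1.563 -2.857
endloop
endfacet
facet normal 0.794 0.603 -0.071
outer loop
vertex 0.552 -1.563 -2.857
vertex 1.979 -3.322 -1.842
vertex 1.48 -2.861 -3.498
endloop
endfacet
facet normal 0.540 -0.755 -0.373
outer loop
vertex 1.48 -2.861 -3.498
vertex 1.328 -3.817 -1.783
vertex 0.829 -3.356 -3.439
endloop
endfacet
facet normal 0.540 -0.755 -0.373
outer loop
vertex 1.979 -3.322 -1.842
vertex 1.328 -3.817 -1.783
vertex 1.48 -2.861 -3.498
endloop
endfacet

endsolid
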